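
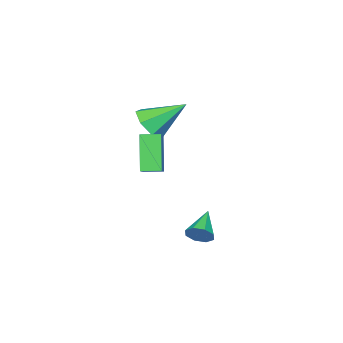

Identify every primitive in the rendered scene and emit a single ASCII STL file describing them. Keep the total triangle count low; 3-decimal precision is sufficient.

solid 
facet normal 0.826 0.338 -0.450
outer loop
vertex 4.612 1.755 -0.831
vertex 4.278 1.838 -1.382
vertex 4.409 2.207 -0.864
endloop
endfacet
facet normal 0.056 0.098 0.994
outer loop
vertex 4.612 1.755 -0.831
vertex 4.409 2.207 -0.864
vertex 3.022 1.322 -0.698
endloop
endfacet
facet normal 0.825 0.340 -0.451
outer loop
vertex 4.409 2.207 -0.864
vertex 4.278 1.838 -1.382
vertex 4.128 2.444 -1.2
endloop
endfacet
facet normal -0.317 0.630 0.709
outer loop
vertex 4.409 2.207 -0.864
vertex 4.128 2.444 -1.2
vertex 3.022 1.322 -0.698
endloop
endfacet
facet normal 0.826 0.339 -0.449
outer loop
vertex 4.128 2.444 -1.2
vertex 4.278 1.838 -1.382
vertex 3.936 2.325 -1.643
endloop
endfacet
facet normal -0.685 0.721 0.103
outer loop
vertex 4.128 2.444 -1.2
vertex 3.936 2.325 -1.643
vertex 3.022 1.322 -0.698
endloop
endfacet
facet normal 0.826 0.338 -0.451
outer loop
vertex 3.936 2.325 -1.643
vertex 4.278 1.838 -1.382
vertex 3.943 1.921 -1.933
endloop
endfacet
facet normal -0.827 0.318 -0.463
outer loop
vertex 3.936 2.325 -1.643
vertex 3.943 1.921 -1.933
vertex 3.022 1.322 -0.698
endloop
endfacet
facet normal 0.825 0.340 -0.451
outer loop
vertex 3.943 1.921 -1.933
vertex 4.278 1.838 -1.382
vertex 4.147 1.468 -1.901
endloop
endfacet
facet normal -0.664 -0.346 -0.663
outer loop
vertex 3.943 1.921 -1.933
vertex 4.147 1.468 -1.901
vertex 3.022 1.322 -0.698
endloop
endfacet
facet normal 0.827 0.338 -0.450
outer loop
vertex 4.147 1.468 -1.901
vertex 4.278 1.838 -1.382
vertex 4.427 1.232 -1.564
endloop
endfacet
facet normal -0.289 -0.880 -0.377
outer loop
vertex 4.147 1.468 -1.901
vertex 4.427 1.232 -1.564
vertex 3.022 1.322 -0.698
endloop
endfacet
facet normal 0.826 0.338 -0.451
outer loop
vertex 4.427 1.232 -1.564
vertex 4.278 1.838 -1.382
vertex 4.62 1.351 -1.121
endloop
endfacet
facet normal 0.078 -0.971 0.227
outer loop
vertex 4.427 1.232 -1.564
vertex 4.62 1.351 -1.121
vertex 3.022 1.322 -0.698
endloop
endfacet
facet normal 0.826 0.339 -0.450
outer loop
vertex 4.62 1.351 -1.121
vertex 4.278 1.838 -1.382
vertex 4.612 1.755 -0.831
endloop
endfacet
facet normal 0.221 -0.566 0.794
outer loop
vertex 4.62 1.351 -1.121
vertex 4.612 1.755 -0.831
vertex 3.022 1.322 -0.698
endloop
endfacet
facet normal 0.453 -0.649 -0.612
outer loop
vertex 0.742 -4.411 2.571
vertex 0.336 -3.958 1.79
vertex 1.202 -3.77 2.232
endloop
endfacet
facet normal 0.474 0.121 0.872
outer loop
vertex 0.742 -4.411 2.571
vertex 1.202 -3.77 2.232
vertex -0.596 -2.622 3.05
endloop
endfacet
facet normal 0.453 -0.648 -0.612
outer loop
vertex 1.202 -3.77 2.232
vertex 0.336 -3.958 1.79
vertex 1.01 -3.27 1.56
endloop
endfacet
facet normal 0.612 0.708 0.352
outer loop
vertex 1.202 -3.77 2.232
vertex 1.01 -3.27 1.56
vertex -0.596 -2.622 3.05
endloop
endfacet
facet normal 0.453 -0.648 -0.612
outer loop
vertex 1.01 -3.27 1.56
vertex 0.336 -3.958 1.79
vertex 0.311 -3.288 1.061
endloop
endfacet
facet normal 0.154 0.956 -0.250
outer loop
vertex 1.01 -3.27 1.56
vertex 0.311 -3.288 1.061
vertex -0.596 -2.622 3.05
endloop
endfacet
facet normal 0.454 -0.648 -0.611
outer loop
vertex 0.311 -3.288 1.061
vertex 0.336 -3.958 1.79
vertex -0.369 -3.811 1.111
endloop
endfacet
facet normal -0.557 0.678 -0.481
outer loop
vertex 0.311 -3.288 1.061
vertex -0.369 -3.811 1.111
vertex -0.596 -2.622 3.05
endloop
endfacet
facet normal 0.454 -0.649 -0.611
outer loop
vertex -0.369 -3.811 1.111
vertex 0.336 -3.958 1.79
vertex -0.518 -4.444 1.672
endloop
endfacet
facet normal -0.982 0.084 -0.166
outer loop
vertex -0.369 -3.811 1.111
vertex -0.518 -4.444 1.672
vertex -0.596 -2.622 3.05
endloop
endfacet
facet normal 0.454 -0.649 -0.611
outer loop
vertex -0.518 -4.444 1.672
vertex 0.336 -3.958 1.79
vertex -0.024 -4.711 2.322
endloop
endfacet
facet normal -0.805 -0.379 0.456
outer loop
vertex -0.518 -4.444 1.672
vertex -0.024 -4.711 2.322
vertex -0.596 -2.622 3.05
endloop
endfacet
facet normal 0.453 -0.649 -0.612
outer loop
vertex -0.024 -4.711 2.322
vertex 0.336 -3.958 1.79
vertex 0.742 -4.411 2.571
endloop
endfacet
facet normal -0.156 -0.363 0.919
outer loop
vertex -0.024 -4.711 2.322
vertex 0.742 -4.411 2.571
vertex -0.596 -2.622 3.05
endloop
endfacet
facet normal -0.731 -0.462 -0.503
outer loop
vertex 3.181 -2.062 2.788
vertex 2.676 -1.319 2.839
vertex 3.932 -1.437 1.123
endloop
endfacet
facet normal 0.562 -0.826 -0.057
outer loop
vertex 4.684 -0.961 1.641
vertex 3.181 -2.062 2.788
vertex 3.932 -1.437 1.123
endloop
endfacet
facet normal -0.730 -0.463 -0.503
outer loop
vertex 3.932 -1.437 1.123
vertex 2.676 -1.319 2.839
vertex 3.426 -0.694 1.174
endloop
endfacet
facet normal 0.389 0.324 -0.862
outer loop
vertex 3.426 -0.694 1.174
vertex 4.684 -0.961 1.641
vertex 3.932 -1.437 1.123
endloop
endfacet
facet normal -0.389 -0.324 0.862
outer loop
vertex 3.181 -2.062 2.788
vertex 3.428 -0.843 3.357
vertex 2.676 -1.319 2.839
endloop
endfacet
facet normal 0.561 -0.826 -0.057
outer loop
vertex 3.934 -1.586 3.306
vertex 3.181 -2.062 2.788
vertex 4.684 -0.961 1.641
endloop
endfacet
facet normal -0.389 -0.324 0.863
outer loop
vertex 3.934 -1.586 3.306
vertex 3.428 -0.843 3.357
vertex 3.181 -2.062 2.788
endloop
endfacet
facet normal -0.562 0.825 0.057
outer loop
vertex 2.676 -1.319 2.839
vertex 3.428 -0.843 3.357
vertex 3.426 -0.694 1.174
endloop
endfacet
facet normal 0.389 0.324 -0.863
outer loop
vertex 4.179 -0.218 1.692
vertex 4.684 -0.961 1.641
vertex 3.426 -0.694 1.174
endloop
endfacet
facet normal -0.561 0.826 0.057
outer loop
vertex 3.426 -0.694 1.174
vertex 3.428 -0.843 3.357
vertex 4.179 -0.218 1.692
endloop
endfacet
facet normal 0.731 0.462 0.503
outer loop
vertex 4.179 -0.218 1.692
vertex 3.934 -1.586 3.306
vertex 4.684 -0.961 1.641
endloop
endfacet
facet normal 0.730 0.463 0.503
outer loop
vertex 3.428 -0.843 3.357
vertex 3.934 -1.586 3.306
vertex 4.179 -0.218 1.692
endloop
endfacet

endsolid


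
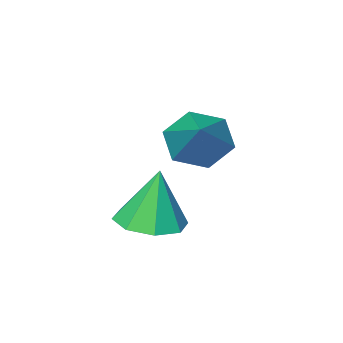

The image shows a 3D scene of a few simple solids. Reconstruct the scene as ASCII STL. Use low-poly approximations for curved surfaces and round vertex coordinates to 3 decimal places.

solid 
facet normal 0.137 -0.052 -0.989
outer loop
vertex 4.761 2.478 -3.721
vertex 4.034 2.861 -3.842
vertex 4.82 3.11 -3.746
endloop
endfacet
facet normal 0.819 -0.054 0.572
outer loop
vertex 4.761 2.478 -3.721
vertex 4.82 3.11 -3.746
vertex 3.826 2.939 -2.338
endloop
endfacet
facet normal 0.137 -0.052 -0.989
outer loop
vertex 4.82 3.11 -3.746
vertex 4.034 2.861 -3.842
vertex 4.419 3.596 -3.827
endloop
endfacet
facet normal 0.620 0.596 0.510
outer loop
vertex 4.82 3.11 -3.746
vertex 4.419 3.596 -3.827
vertex 3.826 2.939 -2.338
endloop
endfacet
facet normal 0.138 -0.052 -0.989
outer loop
vertex 4.419 3.596 -3.827
vertex 4.034 2.861 -3.842
vertex 3.793 3.651 -3.917
endloop
endfacet
facet normal 0.021 0.912 0.411
outer loop
vertex 4.419 3.596 -3.827
vertex 3.793 3.651 -3.917
vertex 3.826 2.939 -2.338
endloop
endfacet
facet normal 0.138 -0.052 -0.989
outer loop
vertex 3.793 3.651 -3.917
vertex 4.034 2.861 -3.842
vertex 3.308 3.243 -3.963
endloop
endfacet
facet normal -0.626 0.706 0.332
outer loop
vertex 3.793 3.651 -3.917
vertex 3.308 3.243 -3.963
vertex 3.826 2.939 -2.338
endloop
endfacet
facet normal 0.137 -0.052 -0.989
outer loop
vertex 3.308 3.243 -3.963
vertex 4.034 2.861 -3.842
vertex 3.248 2.611 -3.938
endloop
endfacet
facet normal -0.942 0.102 0.319
outer loop
vertex 3.308 3.243 -3.963
vertex 3.248 2.611 -3.938
vertex 3.826 2.939 -2.338
endloop
endfacet
facet normal 0.137 -0.052 -0.989
outer loop
vertex 3.248 2.611 -3.938
vertex 4.034 2.861 -3.842
vertex 3.649 2.125 -3.857
endloop
endfacet
facet normal -0.743 -0.550 0.381
outer loop
vertex 3.248 2.611 -3.938
vertex 3.649 2.125 -3.857
vertex 3.826 2.939 -2.338
endloop
endfacet
facet normal 0.137 -0.052 -0.989
outer loop
vertex 3.649 2.125 -3.857
vertex 4.034 2.861 -3.842
vertex 4.276 2.07 -3.767
endloop
endfacet
facet normal -0.145 -0.865 0.480
outer loop
vertex 3.649 2.125 -3.857
vertex 4.276 2.07 -3.767
vertex 3.826 2.939 -2.338
endloop
endfacet
facet normal 0.137 -0.052 -0.989
outer loop
vertex 4.276 2.07 -3.767
vertex 4.034 2.861 -3.842
vertex 4.761 2.478 -3.721
endloop
endfacet
facet normal 0.502 -0.660 0.559
outer loop
vertex 4.276 2.07 -3.767
vertex 4.761 2.478 -3.721
vertex 3.826 2.939 -2.338
endloop
endfacet
facet normal -0.464 -0.676 -0.572
outer loop
vertex 2.451 1.044 -2.305
vertex 1.856 1.608 -2.489
vertex 2.54 1.547 -2.972
endloop
endfacet
facet normal 0.990 -0.142 0.025
outer loop
vertex 2.451 1.044 -2.305
vertex 2.54 1.547 -2.972
vertex 2.684 2.812 -1.471
endloop
endfacet
facet normal -0.464 -0.676 -0.572
outer loop
vertex 2.54 1.547 -2.972
vertex 1.856 1.608 -2.489
vertex 1.945 2.111 -3.156
endloop
endfacet
facet normal 0.668 0.536 -0.516
outer loop
vertex 2.54 1.547 -2.972
vertex 1.945 2.111 -3.156
vertex 2.684 2.812 -1.471
endloop
endfacet
facet normal -0.466 -0.676 -0.572
outer loop
vertex 1.945 2.111 -3.156
vertex 1.856 1.608 -2.489
vertex 1.261 2.173 -2.672
endloop
endfacet
facet normal -0.145 0.934 -0.325
outer loop
vertex 1.945 2.111 -3.156
vertex 1.261 2.173 -2.672
vertex 2.684 2.812 -1.471
endloop
endfacet
facet normal -0.466 -0.676 -0.572
outer loop
vertex 1.261 2.173 -2.672
vertex 1.856 1.608 -2.489
vertex 1.172 1.67 -2.005
endloop
endfacet
facet normal -0.638 0.654 0.408
outer loop
vertex 1.261 2.173 -2.672
vertex 1.172 1.67 -2.005
vertex 2.684 2.812 -1.471
endloop
endfacet
facet normal -0.465 -0.676 -0.571
outer loop
vertex 1.172 1.67 -2.005
vertex 1.856 1.608 -2.489
vertex 1.767 1.106 -1.822
endloop
endfacet
facet normal -0.316 -0.025 0.948
outer loop
vertex 1.172 1.67 -2.005
vertex 1.767 1.106 -1.822
vertex 2.684 2.812 -1.471
endloop
endfacet
facet normal -0.465 -0.677 -0.571
outer loop
vertex 1.767 1.106 -1.822
vertex 1.856 1.608 -2.489
vertex 2.451 1.044 -2.305
endloop
endfacet
facet normal 0.497 -0.423 0.758
outer loop
vertex 1.767 1.106 -1.822
vertex 2.451 1.044 -2.305
vertex 2.684 2.812 -1.471
endloop
endfacet

endsolid


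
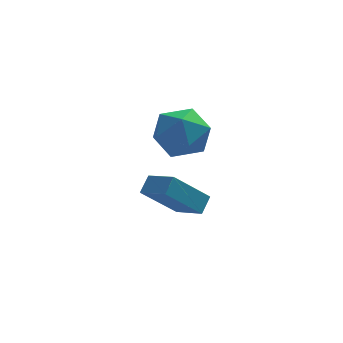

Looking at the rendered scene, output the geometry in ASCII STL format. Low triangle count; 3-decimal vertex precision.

solid 
facet normal -0.979 0.038 0.201
outer loop
vertex 1.779 -3.288 0.373
vertex 1.868 -4.35 1.007
vertex 2.03 -3.266 1.588
endloop
endfacet
facet normal -0.707 0.694 0.134
outer loop
vertex 1.779 -3.288 0.373
vertex 2.03 -3.266 1.588
vertex 2.632 -2.504 0.816
endloop
endfacet
facet normal -0.419 0.747 -0.516
outer loop
vertex 1.779 -3.288 0.373
vertex 2.632 -2.504 0.816
vertex 2.843 -3.117 -0.242
endloop
endfacet
facet normal -0.511 0.124 -0.850
outer loop
vertex 1.779 -3.288 0.373
vertex 2.843 -3.117 -0.242
vertex 2.371 -4.258 -0.124
endloop
endfacet
facet normal -0.857 -0.315 -0.407
outer loop
vertex 1.779 -3.288 0.373
vertex 2.371 -4.258 -0.124
vertex 1.868 -4.35 1.007
endloop
endfacet
facet normal -0.184 0.768 0.614
outer loop
vertex 2.632 -2.504 0.816
vertex 2.03 -3.266 1.588
vertex 3.249 -3.082 1.724
endloop
endfacet
facet normal -0.624 -0.295 0.724
outer loop
vertex 2.03 -3.266 1.588
vertex 1.868 -4.35 1.007
vertex 2.777 -4.223 1.842
endloop
endfacet
facet normal -0.428 -0.866 -0.261
outer loop
vertex 1.868 -4.35 1.007
vertex 2.371 -4.258 -0.124
vertex 2.988 -4.836 0.784
endloop
endfacet
facet normal 0.133 -0.156 -0.979
outer loop
vertex 2.371 -4.258 -0.124
vertex 2.843 -3.117 -0.242
vertex 3.59 -4.074 0.012
endloop
endfacet
facet normal 0.283 0.853 -0.438
outer loop
vertex 2.843 -3.117 -0.242
vertex 2.632 -2.504 0.816
vertex 3.752 -2.99 0.593
endloop
endfacet
facet normal 0.511 -0.124 0.850
outer loop
vertex 3.841 -4.052 1.227
vertex 3.249 -3.082 1.724
vertex 2.777 -4.223 1.842
endloop
endfacet
facet normal 0.419 -0.747 0.516
outer loop
vertex 3.841 -4.052 1.227
vertex 2.777 -4.223 1.842
vertex 2.988 -4.836 0.784
endloop
endfacet
facet normal 0.707 -0.694 -0.134
outer loop
vertex 3.841 -4.052 1.227
vertex 2.988 -4.836 0.784
vertex 3.59 -4.074 0.012
endloop
endfacet
facet normal 0.979 -0.038 -0.201
outer loop
vertex 3.841 -4.052 1.227
vertex 3.59 -4.074 0.012
vertex 3.752 -2.99 0.593
endloop
endfacet
facet normal 0.857 0.315 0.407
outer loop
vertex 3.841 -4.052 1.227
vertex 3.752 -2.99 0.593
vertex 3.249 -3.082 1.724
endloop
endfacet
facet normal -0.133 0.156 0.979
outer loop
vertex 2.777 -4.223 1.842
vertex 3.249 -3.082 1.724
vertex 2.03 -3.266 1.588
endloop
endfacet
facet normal -0.283 -0.853 0.438
outer loop
vertex 2.988 -4.836 0.784
vertex 2.777 -4.223 1.842
vertex 1.868 -4.35 1.007
endloop
endfacet
facet normal 0.184 -0.768 -0.614
outer loop
vertex 3.59 -4.074 0.012
vertex 2.988 -4.836 0.784
vertex 2.371 -4.258 -0.124
endloop
endfacet
facet normal 0.624 0.295 -0.724
outer loop
vertex 3.752 -2.99 0.593
vertex 3.59 -4.074 0.012
vertex 2.843 -3.117 -0.242
endloop
endfacet
facet normal 0.428 0.866 0.261
outer loop
vertex 3.249 -3.082 1.724
vertex 3.752 -2.99 0.593
vertex 2.632 -2.504 0.816
endloop
endfacet
facet normal -0.671 -0.240 0.702
outer loop
vertex 2.547 -3.23 -1.86
vertex 1.657 -2.234 -2.371
vertex 2.188 -3.832 -2.409
endloop
endfacet
facet normal 0.622 -0.697 0.357
outer loop
vertex 3.603 -3.326 -3.889
vertex 2.547 -3.23 -1.86
vertex 2.188 -3.832 -2.409
endloop
endfacet
facet normal -0.670 -0.239 0.702
outer loop
vertex 2.188 -3.832 -2.409
vertex 1.657 -2.234 -2.371
vertex 1.298 -2.836 -2.919
endloop
endfacet
facet normal -0.403 -0.676 -0.617
outer loop
vertex 1.298 -2.836 -2.919
vertex 3.603 -3.326 -3.889
vertex 2.188 -3.832 -2.409
endloop
endfacet
facet normal 0.403 0.676 0.617
outer loop
vertex 2.547 -3.23 -1.86
vertex 3.072 -1.728 -3.851
vertex 1.657 -2.234 -2.371
endloop
endfacet
facet normal 0.623 -0.696 0.357
outer loop
vertex 3.962 -2.724 -3.341
vertex 2.547 -3.23 -1.86
vertex 3.603 -3.326 -3.889
endloop
endfacet
facet normal 0.403 0.676 0.616
outer loop
vertex 3.962 -2.724 -3.341
vertex 3.072 -1.728 -3.851
vertex 2.547 -3.23 -1.86
endloop
endfacet
facet normal -0.623 0.696 -0.357
outer loop
vertex 1.657 -2.234 -2.371
vertex 3.072 -1.728 -3.851
vertex 1.298 -2.836 -2.919
endloop
endfacet
facet normal -0.403 -0.676 -0.616
outer loop
vertex 2.713 -2.33 -4.4
vertex 3.603 -3.326 -3.889
vertex 1.298 -2.836 -2.919
endloop
endfacet
facet normal -0.622 0.697 -0.357
outer loop
vertex 1.298 -2.836 -2.919
vertex 3.072 -1.728 -3.851
vertex 2.713 -2.33 -4.4
endloop
endfacet
facet normal 0.671 0.239 -0.702
outer loop
vertex 2.713 -2.33 -4.4
vertex 3.962 -2.724 -3.341
vertex 3.603 -3.326 -3.889
endloop
endfacet
facet normal 0.671 0.240 -0.702
outer loop
vertex 3.072 -1.728 -3.851
vertex 3.962 -2.724 -3.341
vertex 2.713 -2.33 -4.4
endloop
endfacet

endsolid


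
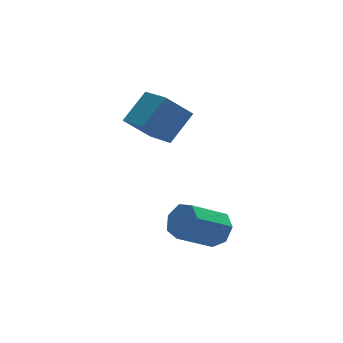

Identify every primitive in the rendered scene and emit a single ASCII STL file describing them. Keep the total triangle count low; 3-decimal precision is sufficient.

solid 
facet normal -0.695 0.188 0.694
outer loop
vertex -3.225 0.538 2.595
vertex -3.42 2.294 1.924
vertex -4.499 -0.031 1.473
endloop
endfacet
facet normal 0.103 -0.929 0.355
outer loop
vertex -3.38 -0.334 0.356
vertex -3.225 0.538 2.595
vertex -4.499 -0.031 1.473
endloop
endfacet
facet normal -0.695 0.188 0.694
outer loop
vertex -4.499 -0.031 1.473
vertex -3.42 2.294 1.924
vertex -4.694 1.725 0.803
endloop
endfacet
facet normal -0.712 -0.318 -0.627
outer loop
vertex -4.694 1.725 0.803
vertex -3.38 -0.334 0.356
vertex -4.499 -0.031 1.473
endloop
endfacet
facet normal 0.712 0.318 0.626
outer loop
vertex -3.225 0.538 2.595
vertex -2.301 1.991 0.807
vertex -3.42 2.294 1.924
endloop
endfacet
facet normal 0.103 -0.929 0.355
outer loop
vertex -2.106 0.235 1.477
vertex -3.225 0.538 2.595
vertex -3.38 -0.334 0.356
endloop
endfacet
facet normal 0.712 0.318 0.626
outer loop
vertex -2.106 0.235 1.477
vertex -2.301 1.991 0.807
vertex -3.225 0.538 2.595
endloop
endfacet
facet normal -0.103 0.929 -0.355
outer loop
vertex -3.42 2.294 1.924
vertex -2.301 1.991 0.807
vertex -4.694 1.725 0.803
endloop
endfacet
facet normal -0.712 -0.318 -0.626
outer loop
vertex -3.575 1.422 -0.315
vertex -3.38 -0.334 0.356
vertex -4.694 1.725 0.803
endloop
endfacet
facet normal -0.103 0.929 -0.355
outer loop
vertex -4.694 1.725 0.803
vertex -2.301 1.991 0.807
vertex -3.575 1.422 -0.315
endloop
endfacet
facet normal 0.695 -0.188 -0.694
outer loop
vertex -3.575 1.422 -0.315
vertex -2.106 0.235 1.477
vertex -3.38 -0.334 0.356
endloop
endfacet
facet normal 0.695 -0.188 -0.694
outer loop
vertex -2.301 1.991 0.807
vertex -2.106 0.235 1.477
vertex -3.575 1.422 -0.315
endloop
endfacet
facet normal 0.807 0.091 -0.584
outer loop
vertex -2.182 -3.484 -2.326
vertex -2.693 -3.588 -3.048
vertex -2.473 -2.835 -2.627
endloop
endfacet
facet normal 0.455 0.534 0.712
outer loop
vertex -2.182 -3.484 -2.326
vertex -2.473 -2.835 -2.627
vertex -3.837 -3.669 -1.13
endloop
endfacet
facet normal 0.455 0.534 0.712
outer loop
vertex -3.837 -3.669 -1.13
vertex -2.473 -2.835 -2.627
vertex -4.127 -3.02 -1.431
endloop
endfacet
facet normal -0.807 -0.090 0.583
outer loop
vertex -3.837 -3.669 -1.13
vertex -4.127 -3.02 -1.431
vertex -4.347 -3.772 -1.852
endloop
endfacet
facet normal 0.807 0.090 -0.583
outer loop
vertex -2.473 -2.835 -2.627
vertex -2.693 -3.588 -3.048
vertex -2.929 -2.752 -3.245
endloop
endfacet
facet normal -0.010 0.990 0.140
outer loop
vertex -2.473 -2.835 -2.627
vertex -2.929 -2.752 -3.245
vertex -4.127 -3.02 -1.431
endloop
endfacet
facet normal -0.010 0.990 0.140
outer loop
vertex -4.127 -3.02 -1.431
vertex -2.929 -2.752 -3.245
vertex -4.583 -2.937 -2.049
endloop
endfacet
facet normal -0.807 -0.090 0.583
outer loop
vertex -4.127 -3.02 -1.431
vertex -4.583 -2.937 -2.049
vertex -4.347 -3.772 -1.852
endloop
endfacet
facet normal 0.807 0.091 -0.583
outer loop
vertex -2.929 -2.752 -3.245
vertex -2.693 -3.588 -3.048
vertex -3.207 -3.299 -3.715
endloop
endfacet
facet normal -0.468 0.701 -0.539
outer loop
vertex -2.929 -2.752 -3.245
vertex -3.207 -3.299 -3.715
vertex -4.583 -2.937 -2.049
endloop
endfacet
facet normal -0.468 0.701 -0.539
outer loop
vertex -4.583 -2.937 -2.049
vertex -3.207 -3.299 -3.715
vertex -4.861 -3.484 -2.519
endloop
endfacet
facet normal -0.807 -0.091 0.583
outer loop
vertex -4.583 -2.937 -2.049
vertex -4.861 -3.484 -2.519
vertex -4.347 -3.772 -1.852
endloop
endfacet
facet normal 0.807 0.090 -0.583
outer loop
vertex -3.207 -3.299 -3.715
vertex -2.693 -3.588 -3.048
vertex -3.098 -4.063 -3.682
endloop
endfacet
facet normal -0.573 -0.117 -0.811
outer loop
vertex -3.207 -3.299 -3.715
vertex -3.098 -4.063 -3.682
vertex -4.861 -3.484 -2.519
endloop
endfacet
facet normal -0.573 -0.116 -0.811
outer loop
vertex -4.861 -3.484 -2.519
vertex -3.098 -4.063 -3.682
vertex -4.753 -4.248 -2.486
endloop
endfacet
facet normal -0.807 -0.089 0.584
outer loop
vertex -4.861 -3.484 -2.519
vertex -4.753 -4.248 -2.486
vertex -4.347 -3.772 -1.852
endloop
endfacet
facet normal 0.807 0.090 -0.583
outer loop
vertex -3.098 -4.063 -3.682
vertex -2.693 -3.588 -3.048
vertex -2.684 -4.469 -3.172
endloop
endfacet
facet normal -0.247 -0.846 -0.473
outer loop
vertex -3.098 -4.063 -3.682
vertex -2.684 -4.469 -3.172
vertex -4.753 -4.248 -2.486
endloop
endfacet
facet normal -0.247 -0.846 -0.473
outer loop
vertex -4.753 -4.248 -2.486
vertex -2.684 -4.469 -3.172
vertex -4.339 -4.654 -1.976
endloop
endfacet
facet normal -0.807 -0.089 0.584
outer loop
vertex -4.753 -4.248 -2.486
vertex -4.339 -4.654 -1.976
vertex -4.347 -3.772 -1.852
endloop
endfacet
facet normal 0.806 0.090 -0.584
outer loop
vertex -2.684 -4.469 -3.172
vertex -2.693 -3.588 -3.048
vertex -2.276 -4.211 -2.569
endloop
endfacet
facet normal 0.265 -0.938 0.222
outer loop
vertex -2.684 -4.469 -3.172
vertex -2.276 -4.211 -2.569
vertex -4.339 -4.654 -1.976
endloop
endfacet
facet normal 0.265 -0.938 0.222
outer loop
vertex -4.339 -4.654 -1.976
vertex -2.276 -4.211 -2.569
vertex -3.931 -4.396 -1.373
endloop
endfacet
facet normal -0.807 -0.089 0.584
outer loop
vertex -4.339 -4.654 -1.976
vertex -3.931 -4.396 -1.373
vertex -4.347 -3.772 -1.852
endloop
endfacet
facet normal 0.807 0.091 -0.584
outer loop
vertex -2.276 -4.211 -2.569
vertex -2.693 -3.588 -3.048
vertex -2.182 -3.484 -2.326
endloop
endfacet
facet normal 0.578 -0.325 0.749
outer loop
vertex -2.276 -4.211 -2.569
vertex -2.182 -3.484 -2.326
vertex -3.931 -4.396 -1.373
endloop
endfacet
facet normal 0.578 -0.325 0.749
outer loop
vertex -3.931 -4.396 -1.373
vertex -2.182 -3.484 -2.326
vertex -3.837 -3.669 -1.13
endloop
endfacet
facet normal -0.807 -0.091 0.583
outer loop
vertex -3.931 -4.396 -1.373
vertex -3.837 -3.669 -1.13
vertex -4.347 -3.772 -1.852
endloop
endfacet

endsolid


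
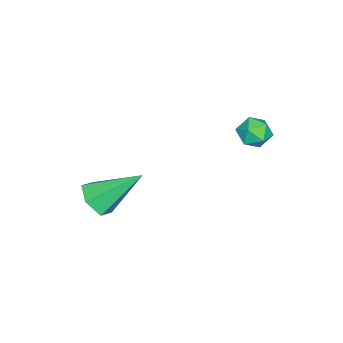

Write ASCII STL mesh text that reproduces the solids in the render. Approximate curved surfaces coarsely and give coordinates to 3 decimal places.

solid 
facet normal 0.266 -0.718 -0.644
outer loop
vertex 4.851 -3.432 -1.861
vertex 4.093 -3.339 -2.278
vertex 4.783 -2.867 -2.519
endloop
endfacet
facet normal 0.823 0.471 0.319
outer loop
vertex 4.851 -3.432 -1.861
vertex 4.783 -2.867 -2.519
vertex 3.507 -1.761 -0.862
endloop
endfacet
facet normal 0.267 -0.718 -0.643
outer loop
vertex 4.783 -2.867 -2.519
vertex 4.093 -3.339 -2.278
vertex 4.025 -2.775 -2.936
endloop
endfacet
facet normal 0.303 0.884 -0.356
outer loop
vertex 4.783 -2.867 -2.519
vertex 4.025 -2.775 -2.936
vertex 3.507 -1.761 -0.862
endloop
endfacet
facet normal 0.267 -0.718 -0.643
outer loop
vertex 4.025 -2.775 -2.936
vertex 4.093 -3.339 -2.278
vertex 3.336 -3.247 -2.695
endloop
endfacet
facet normal -0.605 0.645 -0.467
outer loop
vertex 4.025 -2.775 -2.936
vertex 3.336 -3.247 -2.695
vertex 3.507 -1.761 -0.862
endloop
endfacet
facet normal 0.267 -0.718 -0.643
outer loop
vertex 3.336 -3.247 -2.695
vertex 4.093 -3.339 -2.278
vertex 3.404 -3.812 -2.036
endloop
endfacet
facet normal -0.995 -0.006 0.098
outer loop
vertex 3.336 -3.247 -2.695
vertex 3.404 -3.812 -2.036
vertex 3.507 -1.761 -0.862
endloop
endfacet
facet normal 0.267 -0.718 -0.643
outer loop
vertex 3.404 -3.812 -2.036
vertex 4.093 -3.339 -2.278
vertex 4.162 -3.904 -1.619
endloop
endfacet
facet normal -0.476 -0.419 0.773
outer loop
vertex 3.404 -3.812 -2.036
vertex 4.162 -3.904 -1.619
vertex 3.507 -1.761 -0.862
endloop
endfacet
facet normal 0.266 -0.718 -0.643
outer loop
vertex 4.162 -3.904 -1.619
vertex 4.093 -3.339 -2.278
vertex 4.851 -3.432 -1.861
endloop
endfacet
facet normal 0.433 -0.180 0.883
outer loop
vertex 4.162 -3.904 -1.619
vertex 4.851 -3.432 -1.861
vertex 3.507 -1.761 -0.862
endloop
endfacet
facet normal 0.268 0.865 -0.423
outer loop
vertex 1.039 1.848 -0.048
vertex 0.611 2.219 0.439
vertex 1.326 2.077 0.602
endloop
endfacet
facet normal 0.789 0.380 -0.482
outer loop
vertex 1.039 1.848 -0.048
vertex 1.326 2.077 0.602
vertex 1.492 1.398 0.339
endloop
endfacet
facet normal 0.526 -0.185 -0.830
outer loop
vertex 1.039 1.848 -0.048
vertex 1.492 1.398 0.339
vertex 0.88 1.121 0.013
endloop
endfacet
facet normal -0.158 -0.048 -0.986
outer loop
vertex 1.039 1.848 -0.048
vertex 0.88 1.121 0.013
vertex 0.336 1.629 0.075
endloop
endfacet
facet normal -0.316 0.600 -0.735
outer loop
vertex 1.039 1.848 -0.048
vertex 0.336 1.629 0.075
vertex 0.611 2.219 0.439
endloop
endfacet
facet normal 0.970 0.169 0.176
outer loop
vertex 1.492 1.398 0.339
vertex 1.326 2.077 0.602
vertex 1.344 1.491 1.065
endloop
endfacet
facet normal 0.128 0.954 0.270
outer loop
vertex 1.326 2.077 0.602
vertex 0.611 2.219 0.439
vertex 0.8 1.999 1.127
endloop
endfacet
facet normal -0.818 0.526 -0.234
outer loop
vertex 0.611 2.219 0.439
vertex 0.336 1.629 0.075
vertex 0.188 1.722 0.801
endloop
endfacet
facet normal -0.562 -0.523 -0.641
outer loop
vertex 0.336 1.629 0.075
vertex 0.88 1.121 0.013
vertex 0.354 1.043 0.538
endloop
endfacet
facet normal 0.543 -0.745 -0.387
outer loop
vertex 0.88 1.121 0.013
vertex 1.492 1.398 0.339
vertex 1.069 0.901 0.701
endloop
endfacet
facet normal 0.158 0.048 0.986
outer loop
vertex 0.641 1.272 1.188
vertex 1.344 1.491 1.065
vertex 0.8 1.999 1.127
endloop
endfacet
facet normal -0.526 0.185 0.830
outer loop
vertex 0.641 1.272 1.188
vertex 0.8 1.999 1.127
vertex 0.188 1.722 0.801
endloop
endfacet
facet normal -0.789 -0.380 0.482
outer loop
vertex 0.641 1.272 1.188
vertex 0.188 1.722 0.801
vertex 0.354 1.043 0.538
endloop
endfacet
facet normal -0.268 -0.865 0.423
outer loop
vertex 0.641 1.272 1.188
vertex 0.354 1.043 0.538
vertex 1.069 0.901 0.701
endloop
endfacet
facet normal 0.316 -0.600 0.735
outer loop
vertex 0.641 1.272 1.188
vertex 1.069 0.901 0.701
vertex 1.344 1.491 1.065
endloop
endfacet
facet normal 0.562 0.523 0.641
outer loop
vertex 0.8 1.999 1.127
vertex 1.344 1.491 1.065
vertex 1.326 2.077 0.602
endloop
endfacet
facet normal -0.543 0.745 0.387
outer loop
vertex 0.188 1.722 0.801
vertex 0.8 1.999 1.127
vertex 0.611 2.219 0.439
endloop
endfacet
facet normal -0.970 -0.169 -0.176
outer loop
vertex 0.354 1.043 0.538
vertex 0.188 1.722 0.801
vertex 0.336 1.629 0.075
endloop
endfacet
facet normal -0.128 -0.954 -0.270
outer loop
vertex 1.069 0.901 0.701
vertex 0.354 1.043 0.538
vertex 0.88 1.121 0.013
endloop
endfacet
facet normal 0.818 -0.526 0.234
outer loop
vertex 1.344 1.491 1.065
vertex 1.069 0.901 0.701
vertex 1.492 1.398 0.339
endloop
endfacet

endsolid


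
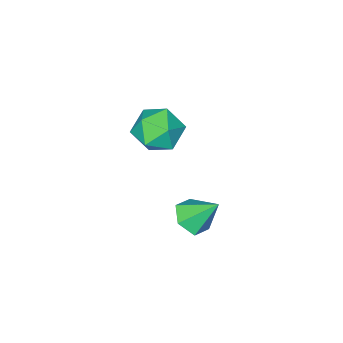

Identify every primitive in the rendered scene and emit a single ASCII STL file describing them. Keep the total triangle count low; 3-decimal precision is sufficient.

solid 
facet normal 0.143 0.232 0.962
outer loop
vertex -0.989 -0.292 3.195
vertex -1.707 -1.169 3.514
vertex -0.553 -1.368 3.39
endloop
endfacet
facet normal 0.718 0.395 0.573
outer loop
vertex -0.989 -0.292 3.195
vertex -0.553 -1.368 3.39
vertex -0.17 -0.735 2.474
endloop
endfacet
facet normal 0.517 0.853 0.063
outer loop
vertex -0.989 -0.292 3.195
vertex -0.17 -0.735 2.474
vertex -1.089 -0.145 2.031
endloop
endfacet
facet normal -0.182 0.973 0.139
outer loop
vertex -0.989 -0.292 3.195
vertex -1.089 -0.145 2.031
vertex -2.038 -0.414 2.673
endloop
endfacet
facet normal -0.414 0.591 0.693
outer loop
vertex -0.989 -0.292 3.195
vertex -2.038 -0.414 2.673
vertex -1.707 -1.169 3.514
endloop
endfacet
facet normal 0.945 -0.202 0.255
outer loop
vertex -0.17 -0.735 2.474
vertex -0.553 -1.368 3.39
vertex -0.382 -1.886 2.347
endloop
endfacet
facet normal 0.015 -0.466 0.885
outer loop
vertex -0.553 -1.368 3.39
vertex -1.707 -1.169 3.514
vertex -1.331 -2.155 2.989
endloop
endfacet
facet normal -0.886 0.113 0.450
outer loop
vertex -1.707 -1.169 3.514
vertex -2.038 -0.414 2.673
vertex -2.25 -1.565 2.546
endloop
endfacet
facet normal -0.511 0.734 -0.448
outer loop
vertex -2.038 -0.414 2.673
vertex -1.089 -0.145 2.031
vertex -1.867 -0.932 1.63
endloop
endfacet
facet normal 0.621 0.540 -0.569
outer loop
vertex -1.089 -0.145 2.031
vertex -0.17 -0.735 2.474
vertex -0.713 -1.131 1.506
endloop
endfacet
facet normal 0.182 -0.973 -0.139
outer loop
vertex -1.431 -2.008 1.825
vertex -0.382 -1.886 2.347
vertex -1.331 -2.155 2.989
endloop
endfacet
facet normal -0.517 -0.853 -0.063
outer loop
vertex -1.431 -2.008 1.825
vertex -1.331 -2.155 2.989
vertex -2.25 -1.565 2.546
endloop
endfacet
facet normal -0.718 -0.395 -0.573
outer loop
vertex -1.431 -2.008 1.825
vertex -2.25 -1.565 2.546
vertex -1.867 -0.932 1.63
endloop
endfacet
facet normal -0.143 -0.232 -0.962
outer loop
vertex -1.431 -2.008 1.825
vertex -1.867 -0.932 1.63
vertex -0.713 -1.131 1.506
endloop
endfacet
facet normal 0.414 -0.591 -0.693
outer loop
vertex -1.431 -2.008 1.825
vertex -0.713 -1.131 1.506
vertex -0.382 -1.886 2.347
endloop
endfacet
facet normal 0.511 -0.734 0.448
outer loop
vertex -1.331 -2.155 2.989
vertex -0.382 -1.886 2.347
vertex -0.553 -1.368 3.39
endloop
endfacet
facet normal -0.621 -0.540 0.569
outer loop
vertex -2.25 -1.565 2.546
vertex -1.331 -2.155 2.989
vertex -1.707 -1.169 3.514
endloop
endfacet
facet normal -0.945 0.202 -0.255
outer loop
vertex -1.867 -0.932 1.63
vertex -2.25 -1.565 2.546
vertex -2.038 -0.414 2.673
endloop
endfacet
facet normal -0.015 0.466 -0.885
outer loop
vertex -0.713 -1.131 1.506
vertex -1.867 -0.932 1.63
vertex -1.089 -0.145 2.031
endloop
endfacet
facet normal 0.886 -0.113 -0.450
outer loop
vertex -0.382 -1.886 2.347
vertex -0.713 -1.131 1.506
vertex -0.17 -0.735 2.474
endloop
endfacet
facet normal 0.306 -0.583 -0.753
outer loop
vertex 1.423 2.813 2.393
vertex 1.08 3.363 1.828
vertex 1.895 3.461 2.083
endloop
endfacet
facet normal 0.572 -0.025 0.820
outer loop
vertex 1.423 2.813 2.393
vertex 1.895 3.461 2.083
vertex 0.6 4.277 3.012
endloop
endfacet
facet normal 0.306 -0.581 -0.754
outer loop
vertex 1.895 3.461 2.083
vertex 1.08 3.363 1.828
vertex 1.552 4.012 1.519
endloop
endfacet
facet normal 0.650 0.702 0.290
outer loop
vertex 1.895 3.461 2.083
vertex 1.552 4.012 1.519
vertex 0.6 4.277 3.012
endloop
endfacet
facet normal 0.306 -0.581 -0.754
outer loop
vertex 1.552 4.012 1.519
vertex 1.08 3.363 1.828
vertex 0.736 3.913 1.264
endloop
endfacet
facet normal -0.054 0.977 -0.208
outer loop
vertex 1.552 4.012 1.519
vertex 0.736 3.913 1.264
vertex 0.6 4.277 3.012
endloop
endfacet
facet normal 0.305 -0.582 -0.754
outer loop
vertex 0.736 3.913 1.264
vertex 1.08 3.363 1.828
vertex 0.264 3.265 1.574
endloop
endfacet
facet normal -0.834 0.524 -0.174
outer loop
vertex 0.736 3.913 1.264
vertex 0.264 3.265 1.574
vertex 0.6 4.277 3.012
endloop
endfacet
facet normal 0.305 -0.582 -0.754
outer loop
vertex 0.264 3.265 1.574
vertex 1.08 3.363 1.828
vertex 0.608 2.714 2.138
endloop
endfacet
facet normal -0.912 -0.204 0.357
outer loop
vertex 0.264 3.265 1.574
vertex 0.608 2.714 2.138
vertex 0.6 4.277 3.012
endloop
endfacet
facet normal 0.306 -0.582 -0.753
outer loop
vertex 0.608 2.714 2.138
vertex 1.08 3.363 1.828
vertex 1.423 2.813 2.393
endloop
endfacet
facet normal -0.209 -0.478 0.853
outer loop
vertex 0.608 2.714 2.138
vertex 1.423 2.813 2.393
vertex 0.6 4.277 3.012
endloop
endfacet

endsolid


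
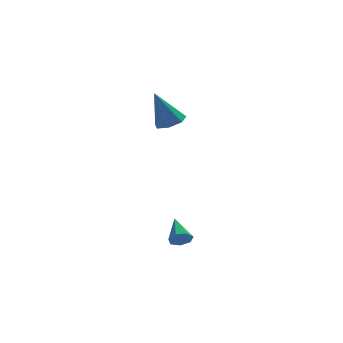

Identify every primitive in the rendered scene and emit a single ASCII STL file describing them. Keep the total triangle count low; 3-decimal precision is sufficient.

solid 
facet normal 0.005 -0.890 -0.456
outer loop
vertex 1.308 -3.407 -3.22
vertex 1.083 -3.164 -3.696
vertex 1.641 -3.234 -3.554
endloop
endfacet
facet normal 0.704 0.015 0.710
outer loop
vertex 1.308 -3.407 -3.22
vertex 1.641 -3.234 -3.554
vertex 1.077 -1.856 -3.024
endloop
endfacet
facet normal 0.005 -0.889 -0.458
outer loop
vertex 1.641 -3.234 -3.554
vertex 1.083 -3.164 -3.696
vertex 1.555 -3.007 -3.995
endloop
endfacet
facet normal 0.927 0.375 0.012
outer loop
vertex 1.641 -3.234 -3.554
vertex 1.555 -3.007 -3.995
vertex 1.077 -1.856 -3.024
endloop
endfacet
facet normal 0.006 -0.889 -0.457
outer loop
vertex 1.555 -3.007 -3.995
vertex 1.083 -3.164 -3.696
vertex 1.113 -2.899 -4.211
endloop
endfacet
facet normal 0.450 0.678 -0.582
outer loop
vertex 1.555 -3.007 -3.995
vertex 1.113 -2.899 -4.211
vertex 1.077 -1.856 -3.024
endloop
endfacet
facet normal 0.003 -0.889 -0.457
outer loop
vertex 1.113 -2.899 -4.211
vertex 1.083 -3.164 -3.696
vertex 0.649 -2.989 -4.039
endloop
endfacet
facet normal -0.365 0.694 -0.621
outer loop
vertex 1.113 -2.899 -4.211
vertex 0.649 -2.989 -4.039
vertex 1.077 -1.856 -3.024
endloop
endfacet
facet normal 0.003 -0.889 -0.458
outer loop
vertex 0.649 -2.989 -4.039
vertex 1.083 -3.164 -3.696
vertex 0.512 -3.211 -3.609
endloop
endfacet
facet normal -0.908 0.412 -0.077
outer loop
vertex 0.649 -2.989 -4.039
vertex 0.512 -3.211 -3.609
vertex 1.077 -1.856 -3.024
endloop
endfacet
facet normal 0.004 -0.890 -0.456
outer loop
vertex 0.512 -3.211 -3.609
vertex 1.083 -3.164 -3.696
vertex 0.805 -3.397 -3.244
endloop
endfacet
facet normal -0.768 0.044 0.639
outer loop
vertex 0.512 -3.211 -3.609
vertex 0.805 -3.397 -3.244
vertex 1.077 -1.856 -3.024
endloop
endfacet
facet normal 0.004 -0.890 -0.456
outer loop
vertex 0.805 -3.397 -3.244
vertex 1.083 -3.164 -3.696
vertex 1.308 -3.407 -3.22
endloop
endfacet
facet normal -0.050 -0.133 0.990
outer loop
vertex 0.805 -3.397 -3.244
vertex 1.308 -3.407 -3.22
vertex 1.077 -1.856 -3.024
endloop
endfacet
facet normal 0.370 -0.063 -0.927
outer loop
vertex 2.366 1.622 1.871
vertex 1.626 1.677 1.572
vertex 2.142 2.266 1.738
endloop
endfacet
facet normal 0.693 0.369 0.620
outer loop
vertex 2.366 1.622 1.871
vertex 2.142 2.266 1.738
vertex 0.894 1.803 3.408
endloop
endfacet
facet normal 0.370 -0.063 -0.927
outer loop
vertex 2.142 2.266 1.738
vertex 1.626 1.677 1.572
vertex 1.53 2.466 1.48
endloop
endfacet
facet normal 0.147 0.920 0.365
outer loop
vertex 2.142 2.266 1.738
vertex 1.53 2.466 1.48
vertex 0.894 1.803 3.408
endloop
endfacet
facet normal 0.370 -0.063 -0.927
outer loop
vertex 1.53 2.466 1.48
vertex 1.626 1.677 1.572
vertex 0.99 2.072 1.291
endloop
endfacet
facet normal -0.604 0.793 0.073
outer loop
vertex 1.53 2.466 1.48
vertex 0.99 2.072 1.291
vertex 0.894 1.803 3.408
endloop
endfacet
facet normal 0.369 -0.065 -0.927
outer loop
vertex 0.99 2.072 1.291
vertex 1.626 1.677 1.572
vertex 0.929 1.381 1.315
endloop
endfacet
facet normal -0.996 0.087 -0.034
outer loop
vertex 0.99 2.072 1.291
vertex 0.929 1.381 1.315
vertex 0.894 1.803 3.408
endloop
endfacet
facet normal 0.369 -0.064 -0.927
outer loop
vertex 0.929 1.381 1.315
vertex 1.626 1.677 1.572
vertex 1.393 0.913 1.532
endloop
endfacet
facet normal -0.733 -0.669 0.123
outer loop
vertex 0.929 1.381 1.315
vertex 1.393 0.913 1.532
vertex 0.894 1.803 3.408
endloop
endfacet
facet normal 0.370 -0.064 -0.927
outer loop
vertex 1.393 0.913 1.532
vertex 1.626 1.677 1.572
vertex 2.033 1.02 1.78
endloop
endfacet
facet normal -0.014 -0.905 0.426
outer loop
vertex 1.393 0.913 1.532
vertex 2.033 1.02 1.78
vertex 0.894 1.803 3.408
endloop
endfacet
facet normal 0.370 -0.064 -0.927
outer loop
vertex 2.033 1.02 1.78
vertex 1.626 1.677 1.572
vertex 2.366 1.622 1.871
endloop
endfacet
facet normal 0.621 -0.442 0.647
outer loop
vertex 2.033 1.02 1.78
vertex 2.366 1.622 1.871
vertex 0.894 1.803 3.408
endloop
endfacet

endsolid


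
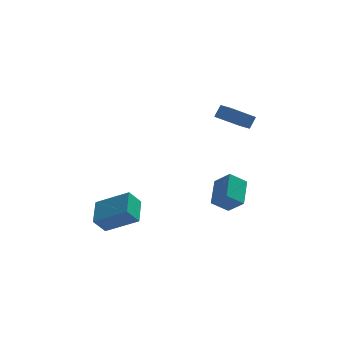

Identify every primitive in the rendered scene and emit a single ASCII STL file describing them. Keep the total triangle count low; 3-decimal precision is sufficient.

solid 
facet normal -0.559 -0.299 0.773
outer loop
vertex -1.708 -1.527 0.251
vertex -3.364 -0.913 -0.709
vertex -1.855 -2.947 -0.404
endloop
endfacet
facet normal 0.823 -0.306 0.478
outer loop
vertex -1.256 -2.627 -1.231
vertex -1.708 -1.527 0.251
vertex -1.855 -2.947 -0.404
endloop
endfacet
facet normal -0.559 -0.299 0.773
outer loop
vertex -1.855 -2.947 -0.404
vertex -3.364 -0.913 -0.709
vertex -3.51 -2.333 -1.364
endloop
endfacet
facet normal -0.093 -0.904 -0.417
outer loop
vertex -3.51 -2.333 -1.364
vertex -1.256 -2.627 -1.231
vertex -1.855 -2.947 -0.404
endloop
endfacet
facet normal 0.093 0.904 0.417
outer loop
vertex -1.708 -1.527 0.251
vertex -2.765 -0.593 -1.536
vertex -3.364 -0.913 -0.709
endloop
endfacet
facet normal 0.824 -0.305 0.478
outer loop
vertex -1.11 -1.207 -0.576
vertex -1.708 -1.527 0.251
vertex -1.256 -2.627 -1.231
endloop
endfacet
facet normal 0.093 0.904 0.417
outer loop
vertex -1.11 -1.207 -0.576
vertex -2.765 -0.593 -1.536
vertex -1.708 -1.527 0.251
endloop
endfacet
facet normal -0.823 0.305 -0.478
outer loop
vertex -3.364 -0.913 -0.709
vertex -2.765 -0.593 -1.536
vertex -3.51 -2.333 -1.364
endloop
endfacet
facet normal -0.093 -0.904 -0.417
outer loop
vertex -2.912 -2.013 -2.191
vertex -1.256 -2.627 -1.231
vertex -3.51 -2.333 -1.364
endloop
endfacet
facet normal -0.824 0.306 -0.477
outer loop
vertex -3.51 -2.333 -1.364
vertex -2.765 -0.593 -1.536
vertex -2.912 -2.013 -2.191
endloop
endfacet
facet normal 0.559 0.299 -0.773
outer loop
vertex -2.912 -2.013 -2.191
vertex -1.11 -1.207 -0.576
vertex -1.256 -2.627 -1.231
endloop
endfacet
facet normal 0.559 0.299 -0.773
outer loop
vertex -2.765 -0.593 -1.536
vertex -1.11 -1.207 -0.576
vertex -2.912 -2.013 -2.191
endloop
endfacet
facet normal -0.786 -0.187 0.590
outer loop
vertex 3.043 -2.203 0.209
vertex 3.325 -0.75 1.046
vertex 2.328 -1.622 -0.559
endloop
endfacet
facet normal -0.166 -0.855 -0.492
outer loop
vertex 3.215 -1.41 -1.226
vertex 3.043 -2.203 0.209
vertex 2.328 -1.622 -0.559
endloop
endfacet
facet normal -0.786 -0.187 0.590
outer loop
vertex 2.328 -1.622 -0.559
vertex 3.325 -0.75 1.046
vertex 2.609 -0.169 0.277
endloop
endfacet
facet normal -0.597 0.484 -0.640
outer loop
vertex 2.609 -0.169 0.277
vertex 3.215 -1.41 -1.226
vertex 2.328 -1.622 -0.559
endloop
endfacet
facet normal 0.597 -0.484 0.640
outer loop
vertex 3.043 -2.203 0.209
vertex 4.212 -0.538 0.379
vertex 3.325 -0.75 1.046
endloop
endfacet
facet normal -0.165 -0.855 -0.492
outer loop
vertex 3.931 -1.991 -0.457
vertex 3.043 -2.203 0.209
vertex 3.215 -1.41 -1.226
endloop
endfacet
facet normal 0.596 -0.484 0.641
outer loop
vertex 3.931 -1.991 -0.457
vertex 4.212 -0.538 0.379
vertex 3.043 -2.203 0.209
endloop
endfacet
facet normal 0.165 0.855 0.492
outer loop
vertex 3.325 -0.75 1.046
vertex 4.212 -0.538 0.379
vertex 2.609 -0.169 0.277
endloop
endfacet
facet normal -0.596 0.485 -0.640
outer loop
vertex 3.497 0.043 -0.389
vertex 3.215 -1.41 -1.226
vertex 2.609 -0.169 0.277
endloop
endfacet
facet normal 0.165 0.854 0.492
outer loop
vertex 2.609 -0.169 0.277
vertex 4.212 -0.538 0.379
vertex 3.497 0.043 -0.389
endloop
endfacet
facet normal 0.785 0.187 -0.590
outer loop
vertex 3.497 0.043 -0.389
vertex 3.931 -1.991 -0.457
vertex 3.215 -1.41 -1.226
endloop
endfacet
facet normal 0.786 0.187 -0.590
outer loop
vertex 4.212 -0.538 0.379
vertex 3.931 -1.991 -0.457
vertex 3.497 0.043 -0.389
endloop
endfacet
facet normal -0.744 -0.396 0.539
outer loop
vertex 3.532 1.648 4.641
vertex 3.085 2.366 4.551
vertex 3.193 1.351 3.955
endloop
endfacet
facet normal 0.525 -0.844 0.106
outer loop
vertex 4.555 2.074 2.969
vertex 3.532 1.648 4.641
vertex 3.193 1.351 3.955
endloop
endfacet
facet normal -0.745 -0.395 0.538
outer loop
vertex 3.193 1.351 3.955
vertex 3.085 2.366 4.551
vertex 2.747 2.069 3.865
endloop
endfacet
facet normal -0.413 -0.361 -0.836
outer loop
vertex 2.747 2.069 3.865
vertex 4.555 2.074 2.969
vertex 3.193 1.351 3.955
endloop
endfacet
facet normal 0.413 0.362 0.836
outer loop
vertex 3.532 1.648 4.641
vertex 4.447 3.089 3.565
vertex 3.085 2.366 4.551
endloop
endfacet
facet normal 0.526 -0.844 0.106
outer loop
vertex 4.893 2.371 3.655
vertex 3.532 1.648 4.641
vertex 4.555 2.074 2.969
endloop
endfacet
facet normal 0.413 0.362 0.836
outer loop
vertex 4.893 2.371 3.655
vertex 4.447 3.089 3.565
vertex 3.532 1.648 4.641
endloop
endfacet
facet normal -0.525 0.844 -0.107
outer loop
vertex 3.085 2.366 4.551
vertex 4.447 3.089 3.565
vertex 2.747 2.069 3.865
endloop
endfacet
facet normal -0.413 -0.362 -0.836
outer loop
vertex 4.108 2.792 2.879
vertex 4.555 2.074 2.969
vertex 2.747 2.069 3.865
endloop
endfacet
facet normal -0.525 0.844 -0.106
outer loop
vertex 2.747 2.069 3.865
vertex 4.447 3.089 3.565
vertex 4.108 2.792 2.879
endloop
endfacet
facet normal 0.744 0.396 -0.538
outer loop
vertex 4.108 2.792 2.879
vertex 4.893 2.371 3.655
vertex 4.555 2.074 2.969
endloop
endfacet
facet normal 0.744 0.395 -0.539
outer loop
vertex 4.447 3.089 3.565
vertex 4.893 2.371 3.655
vertex 4.108 2.792 2.879
endloop
endfacet

endsolid


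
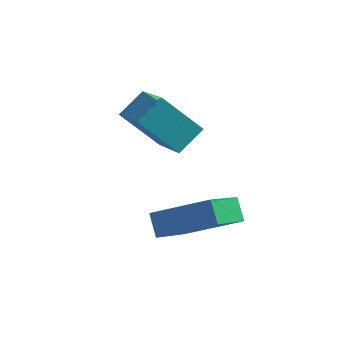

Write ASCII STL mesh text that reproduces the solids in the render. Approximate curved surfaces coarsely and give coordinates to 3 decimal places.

solid 
facet normal -0.742 0.015 0.670
outer loop
vertex -0.472 0.446 4.481
vertex 0.042 1.218 5.033
vertex -1.473 1.926 3.341
endloop
endfacet
facet normal -0.476 -0.716 -0.511
outer loop
vertex -0.242 1.902 2.227
vertex -0.472 0.446 4.481
vertex -1.473 1.926 3.341
endloop
endfacet
facet normal -0.742 0.015 0.670
outer loop
vertex -1.473 1.926 3.341
vertex 0.042 1.218 5.033
vertex -0.959 2.699 3.893
endloop
endfacet
facet normal -0.473 0.698 -0.538
outer loop
vertex -0.959 2.699 3.893
vertex -0.242 1.902 2.227
vertex -1.473 1.926 3.341
endloop
endfacet
facet normal 0.473 -0.699 0.537
outer loop
vertex -0.472 0.446 4.481
vertex 1.273 1.194 3.919
vertex 0.042 1.218 5.033
endloop
endfacet
facet normal -0.477 -0.715 -0.511
outer loop
vertex 0.759 0.421 3.367
vertex -0.472 0.446 4.481
vertex -0.242 1.902 2.227
endloop
endfacet
facet normal 0.473 -0.698 0.538
outer loop
vertex 0.759 0.421 3.367
vertex 1.273 1.194 3.919
vertex -0.472 0.446 4.481
endloop
endfacet
facet normal 0.476 0.715 0.511
outer loop
vertex 0.042 1.218 5.033
vertex 1.273 1.194 3.919
vertex -0.959 2.699 3.893
endloop
endfacet
facet normal -0.472 0.699 -0.537
outer loop
vertex 0.272 2.674 2.779
vertex -0.242 1.902 2.227
vertex -0.959 2.699 3.893
endloop
endfacet
facet normal 0.477 0.716 0.511
outer loop
vertex -0.959 2.699 3.893
vertex 1.273 1.194 3.919
vertex 0.272 2.674 2.779
endloop
endfacet
facet normal 0.742 -0.015 -0.670
outer loop
vertex 0.272 2.674 2.779
vertex 0.759 0.421 3.367
vertex -0.242 1.902 2.227
endloop
endfacet
facet normal 0.742 -0.015 -0.670
outer loop
vertex 1.273 1.194 3.919
vertex 0.759 0.421 3.367
vertex 0.272 2.674 2.779
endloop
endfacet
facet normal -0.889 -0.111 -0.445
outer loop
vertex 0.432 -1.564 2.348
vertex 0.845 -0.048 1.144
vertex 0.767 -2.084 1.809
endloop
endfacet
facet normal -0.209 -0.765 0.608
outer loop
vertex 2.455 -1.872 2.656
vertex 0.432 -1.564 2.348
vertex 0.767 -2.084 1.809
endloop
endfacet
facet normal -0.888 -0.112 -0.446
outer loop
vertex 0.767 -2.084 1.809
vertex 0.845 -0.048 1.144
vertex 1.181 -0.568 0.605
endloop
endfacet
facet normal 0.409 -0.633 -0.657
outer loop
vertex 1.181 -0.568 0.605
vertex 2.455 -1.872 2.656
vertex 0.767 -2.084 1.809
endloop
endfacet
facet normal -0.409 0.633 0.657
outer loop
vertex 0.432 -1.564 2.348
vertex 2.533 0.164 1.991
vertex 0.845 -0.048 1.144
endloop
endfacet
facet normal -0.209 -0.766 0.608
outer loop
vertex 2.119 -1.352 3.195
vertex 0.432 -1.564 2.348
vertex 2.455 -1.872 2.656
endloop
endfacet
facet normal -0.409 0.633 0.657
outer loop
vertex 2.119 -1.352 3.195
vertex 2.533 0.164 1.991
vertex 0.432 -1.564 2.348
endloop
endfacet
facet normal 0.209 0.766 -0.608
outer loop
vertex 0.845 -0.048 1.144
vertex 2.533 0.164 1.991
vertex 1.181 -0.568 0.605
endloop
endfacet
facet normal 0.409 -0.633 -0.657
outer loop
vertex 2.868 -0.356 1.452
vertex 2.455 -1.872 2.656
vertex 1.181 -0.568 0.605
endloop
endfacet
facet normal 0.209 0.766 -0.608
outer loop
vertex 1.181 -0.568 0.605
vertex 2.533 0.164 1.991
vertex 2.868 -0.356 1.452
endloop
endfacet
facet normal 0.888 0.112 0.446
outer loop
vertex 2.868 -0.356 1.452
vertex 2.119 -1.352 3.195
vertex 2.455 -1.872 2.656
endloop
endfacet
facet normal 0.889 0.111 0.445
outer loop
vertex 2.533 0.164 1.991
vertex 2.119 -1.352 3.195
vertex 2.868 -0.356 1.452
endloop
endfacet

endsolid


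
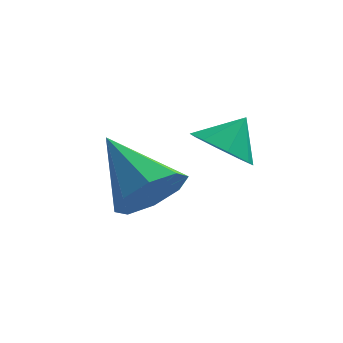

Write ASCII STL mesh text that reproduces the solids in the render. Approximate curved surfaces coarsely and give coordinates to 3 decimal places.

solid 
facet normal 0.571 -0.647 -0.505
outer loop
vertex -0.845 0.449 -2.307
vertex -1.446 -0.326 -1.993
vertex -1.442 0.31 -2.803
endloop
endfacet
facet normal 0.060 0.940 -0.336
outer loop
vertex -0.845 0.449 -2.307
vertex -1.442 0.31 -2.803
vertex -2.674 1.066 -0.907
endloop
endfacet
facet normal 0.571 -0.647 -0.505
outer loop
vertex -1.442 0.31 -2.803
vertex -1.446 -0.326 -1.993
vertex -2.041 -0.202 -2.824
endloop
endfacet
facet normal -0.515 0.627 -0.585
outer loop
vertex -1.442 0.31 -2.803
vertex -2.041 -0.202 -2.824
vertex -2.674 1.066 -0.907
endloop
endfacet
facet normal 0.571 -0.647 -0.505
outer loop
vertex -2.041 -0.202 -2.824
vertex -1.446 -0.326 -1.993
vertex -2.292 -0.786 -2.359
endloop
endfacet
facet normal -0.923 0.101 -0.371
outer loop
vertex -2.041 -0.202 -2.824
vertex -2.292 -0.786 -2.359
vertex -2.674 1.066 -0.907
endloop
endfacet
facet normal 0.571 -0.648 -0.505
outer loop
vertex -2.292 -0.786 -2.359
vertex -1.446 -0.326 -1.993
vertex -2.048 -1.101 -1.679
endloop
endfacet
facet normal -0.926 -0.331 0.179
outer loop
vertex -2.292 -0.786 -2.359
vertex -2.048 -1.101 -1.679
vertex -2.674 1.066 -0.907
endloop
endfacet
facet normal 0.571 -0.648 -0.504
outer loop
vertex -2.048 -1.101 -1.679
vertex -1.446 -0.326 -1.993
vertex -1.451 -0.962 -1.182
endloop
endfacet
facet normal -0.523 -0.416 0.744
outer loop
vertex -2.048 -1.101 -1.679
vertex -1.451 -0.962 -1.182
vertex -2.674 1.066 -0.907
endloop
endfacet
facet normal 0.571 -0.648 -0.504
outer loop
vertex -1.451 -0.962 -1.182
vertex -1.446 -0.326 -1.993
vertex -0.852 -0.45 -1.161
endloop
endfacet
facet normal 0.053 -0.103 0.993
outer loop
vertex -1.451 -0.962 -1.182
vertex -0.852 -0.45 -1.161
vertex -2.674 1.066 -0.907
endloop
endfacet
facet normal 0.571 -0.648 -0.504
outer loop
vertex -0.852 -0.45 -1.161
vertex -1.446 -0.326 -1.993
vertex -0.601 0.134 -1.627
endloop
endfacet
facet normal 0.461 0.424 0.780
outer loop
vertex -0.852 -0.45 -1.161
vertex -0.601 0.134 -1.627
vertex -2.674 1.066 -0.907
endloop
endfacet
facet normal 0.571 -0.647 -0.505
outer loop
vertex -0.601 0.134 -1.627
vertex -1.446 -0.326 -1.993
vertex -0.845 0.449 -2.307
endloop
endfacet
facet normal 0.464 0.855 0.230
outer loop
vertex -0.601 0.134 -1.627
vertex -0.845 0.449 -2.307
vertex -2.674 1.066 -0.907
endloop
endfacet
facet normal -0.495 -0.483 -0.722
outer loop
vertex 0.635 -0.987 -0.273
vertex 0.243 -1.471 0.32
vertex 0.071 -0.721 -0.064
endloop
endfacet
facet normal 0.405 0.912 -0.067
outer loop
vertex 0.635 -0.987 -0.273
vertex 0.071 -0.721 -0.064
vertex 0.777 -0.949 1.1
endloop
endfacet
facet normal -0.495 -0.483 -0.722
outer loop
vertex 0.071 -0.721 -0.064
vertex 0.243 -1.471 0.32
vertex -0.393 -0.894 0.37
endloop
endfacet
facet normal -0.116 0.959 0.258
outer loop
vertex 0.071 -0.721 -0.064
vertex -0.393 -0.894 0.37
vertex 0.777 -0.949 1.1
endloop
endfacet
facet normal -0.495 -0.484 -0.722
outer loop
vertex -0.393 -0.894 0.37
vertex 0.243 -1.471 0.32
vertex -0.484 -1.405 0.775
endloop
endfacet
facet normal -0.398 0.612 0.683
outer loop
vertex -0.393 -0.894 0.37
vertex -0.484 -1.405 0.775
vertex 0.777 -0.949 1.1
endloop
endfacet
facet normal -0.496 -0.482 -0.722
outer loop
vertex -0.484 -1.405 0.775
vertex 0.243 -1.471 0.32
vertex -0.15 -1.955 0.913
endloop
endfacet
facet normal -0.274 0.074 0.959
outer loop
vertex -0.484 -1.405 0.775
vertex -0.15 -1.955 0.913
vertex 0.777 -0.949 1.1
endloop
endfacet
facet normal -0.495 -0.483 -0.722
outer loop
vertex -0.15 -1.955 0.913
vertex 0.243 -1.471 0.32
vertex 0.415 -2.221 0.704
endloop
endfacet
facet normal 0.182 -0.339 0.923
outer loop
vertex -0.15 -1.955 0.913
vertex 0.415 -2.221 0.704
vertex 0.777 -0.949 1.1
endloop
endfacet
facet normal -0.496 -0.483 -0.722
outer loop
vertex 0.415 -2.221 0.704
vertex 0.243 -1.471 0.32
vertex 0.878 -2.048 0.27
endloop
endfacet
facet normal 0.704 -0.386 0.597
outer loop
vertex 0.415 -2.221 0.704
vertex 0.878 -2.048 0.27
vertex 0.777 -0.949 1.1
endloop
endfacet
facet normal -0.495 -0.482 -0.723
outer loop
vertex 0.878 -2.048 0.27
vertex 0.243 -1.471 0.32
vertex 0.97 -1.537 -0.134
endloop
endfacet
facet normal 0.984 -0.040 0.173
outer loop
vertex 0.878 -2.048 0.27
vertex 0.97 -1.537 -0.134
vertex 0.777 -0.949 1.1
endloop
endfacet
facet normal -0.495 -0.484 -0.722
outer loop
vertex 0.97 -1.537 -0.134
vertex 0.243 -1.471 0.32
vertex 0.635 -0.987 -0.273
endloop
endfacet
facet normal 0.861 0.498 -0.103
outer loop
vertex 0.97 -1.537 -0.134
vertex 0.635 -0.987 -0.273
vertex 0.777 -0.949 1.1
endloop
endfacet

endsolid


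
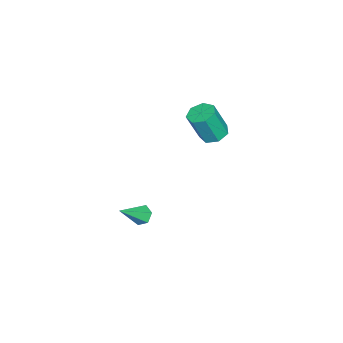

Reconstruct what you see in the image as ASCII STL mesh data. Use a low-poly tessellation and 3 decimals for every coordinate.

solid 
facet normal -0.212 0.319 -0.924
outer loop
vertex -1.075 1.407 2.283
vertex -1.839 1.644 2.54
vertex -1.128 2.091 2.531
endloop
endfacet
facet normal 0.975 0.139 -0.176
outer loop
vertex -1.075 1.407 2.283
vertex -1.128 2.091 2.531
vertex -0.657 0.78 4.103
endloop
endfacet
facet normal 0.975 0.139 -0.176
outer loop
vertex -0.657 0.78 4.103
vertex -1.128 2.091 2.531
vertex -0.71 1.463 4.351
endloop
endfacet
facet normal 0.212 -0.319 0.924
outer loop
vertex -0.657 0.78 4.103
vertex -0.71 1.463 4.351
vertex -1.421 1.016 4.36
endloop
endfacet
facet normal -0.212 0.319 -0.924
outer loop
vertex -1.128 2.091 2.531
vertex -1.839 1.644 2.54
vertex -1.716 2.438 2.786
endloop
endfacet
facet normal 0.551 0.820 0.156
outer loop
vertex -1.128 2.091 2.531
vertex -1.716 2.438 2.786
vertex -0.71 1.463 4.351
endloop
endfacet
facet normal 0.551 0.820 0.156
outer loop
vertex -0.71 1.463 4.351
vertex -1.716 2.438 2.786
vertex -1.298 1.81 4.606
endloop
endfacet
facet normal 0.212 -0.319 0.924
outer loop
vertex -0.71 1.463 4.351
vertex -1.298 1.81 4.606
vertex -1.421 1.016 4.36
endloop
endfacet
facet normal -0.211 0.319 -0.924
outer loop
vertex -1.716 2.438 2.786
vertex -1.839 1.644 2.54
vertex -2.397 2.187 2.855
endloop
endfacet
facet normal -0.288 0.883 0.371
outer loop
vertex -1.716 2.438 2.786
vertex -2.397 2.187 2.855
vertex -1.298 1.81 4.606
endloop
endfacet
facet normal -0.288 0.883 0.371
outer loop
vertex -1.298 1.81 4.606
vertex -2.397 2.187 2.855
vertex -1.979 1.559 4.675
endloop
endfacet
facet normal 0.211 -0.319 0.924
outer loop
vertex -1.298 1.81 4.606
vertex -1.979 1.559 4.675
vertex -1.421 1.016 4.36
endloop
endfacet
facet normal -0.212 0.318 -0.924
outer loop
vertex -2.397 2.187 2.855
vertex -1.839 1.644 2.54
vertex -2.658 1.527 2.688
endloop
endfacet
facet normal -0.909 0.282 0.306
outer loop
vertex -2.397 2.187 2.855
vertex -2.658 1.527 2.688
vertex -1.979 1.559 4.675
endloop
endfacet
facet normal -0.910 0.281 0.306
outer loop
vertex -1.979 1.559 4.675
vertex -2.658 1.527 2.688
vertex -2.239 0.899 4.508
endloop
endfacet
facet normal 0.213 -0.318 0.924
outer loop
vertex -1.979 1.559 4.675
vertex -2.239 0.899 4.508
vertex -1.421 1.016 4.36
endloop
endfacet
facet normal -0.212 0.318 -0.924
outer loop
vertex -2.658 1.527 2.688
vertex -1.839 1.644 2.54
vertex -2.302 0.955 2.409
endloop
endfacet
facet normal -0.846 -0.532 0.011
outer loop
vertex -2.658 1.527 2.688
vertex -2.302 0.955 2.409
vertex -2.239 0.899 4.508
endloop
endfacet
facet normal -0.847 -0.532 0.011
outer loop
vertex -2.239 0.899 4.508
vertex -2.302 0.955 2.409
vertex -1.884 0.328 4.229
endloop
endfacet
facet normal 0.213 -0.319 0.924
outer loop
vertex -2.239 0.899 4.508
vertex -1.884 0.328 4.229
vertex -1.421 1.016 4.36
endloop
endfacet
facet normal -0.212 0.318 -0.924
outer loop
vertex -2.302 0.955 2.409
vertex -1.839 1.644 2.54
vertex -1.597 0.902 2.229
endloop
endfacet
facet normal -0.146 -0.945 -0.292
outer loop
vertex -2.302 0.955 2.409
vertex -1.597 0.902 2.229
vertex -1.884 0.328 4.229
endloop
endfacet
facet normal -0.147 -0.945 -0.292
outer loop
vertex -1.884 0.328 4.229
vertex -1.597 0.902 2.229
vertex -1.179 0.274 4.049
endloop
endfacet
facet normal 0.212 -0.318 0.924
outer loop
vertex -1.884 0.328 4.229
vertex -1.179 0.274 4.049
vertex -1.421 1.016 4.36
endloop
endfacet
facet normal -0.212 0.318 -0.924
outer loop
vertex -1.597 0.902 2.229
vertex -1.839 1.644 2.54
vertex -1.075 1.407 2.283
endloop
endfacet
facet normal 0.664 -0.646 -0.376
outer loop
vertex -1.597 0.902 2.229
vertex -1.075 1.407 2.283
vertex -1.179 0.274 4.049
endloop
endfacet
facet normal 0.665 -0.646 -0.375
outer loop
vertex -1.179 0.274 4.049
vertex -1.075 1.407 2.283
vertex -0.657 0.78 4.103
endloop
endfacet
facet normal 0.213 -0.318 0.924
outer loop
vertex -1.179 0.274 4.049
vertex -0.657 0.78 4.103
vertex -1.421 1.016 4.36
endloop
endfacet
facet normal -0.643 0.429 -0.635
outer loop
vertex 0.516 -1.312 -3.837
vertex 0.063 -1.786 -3.698
vertex 0.08 -1.223 -3.335
endloop
endfacet
facet normal 0.569 0.737 0.364
outer loop
vertex 0.516 -1.312 -3.837
vertex 0.08 -1.223 -3.335
vertex 1.337 -2.634 -2.442
endloop
endfacet
facet normal -0.643 0.429 -0.635
outer loop
vertex 0.08 -1.223 -3.335
vertex 0.063 -1.786 -3.698
vertex -0.372 -1.697 -3.197
endloop
endfacet
facet normal -0.166 0.418 0.893
outer loop
vertex 0.08 -1.223 -3.335
vertex -0.372 -1.697 -3.197
vertex 1.337 -2.634 -2.442
endloop
endfacet
facet normal -0.643 0.429 -0.635
outer loop
vertex -0.372 -1.697 -3.197
vertex 0.063 -1.786 -3.698
vertex -0.389 -2.26 -3.56
endloop
endfacet
facet normal -0.553 -0.439 0.707
outer loop
vertex -0.372 -1.697 -3.197
vertex -0.389 -2.26 -3.56
vertex 1.337 -2.634 -2.442
endloop
endfacet
facet normal -0.643 0.429 -0.635
outer loop
vertex -0.389 -2.26 -3.56
vertex 0.063 -1.786 -3.698
vertex 0.046 -2.349 -4.061
endloop
endfacet
facet normal -0.208 -0.978 -0.007
outer loop
vertex -0.389 -2.26 -3.56
vertex 0.046 -2.349 -4.061
vertex 1.337 -2.634 -2.442
endloop
endfacet
facet normal -0.644 0.428 -0.634
outer loop
vertex 0.046 -2.349 -4.061
vertex 0.063 -1.786 -3.698
vertex 0.499 -1.874 -4.2
endloop
endfacet
facet normal 0.527 -0.659 -0.536
outer loop
vertex 0.046 -2.349 -4.061
vertex 0.499 -1.874 -4.2
vertex 1.337 -2.634 -2.442
endloop
endfacet
facet normal -0.643 0.429 -0.634
outer loop
vertex 0.499 -1.874 -4.2
vertex 0.063 -1.786 -3.698
vertex 0.516 -1.312 -3.837
endloop
endfacet
facet normal 0.915 0.199 -0.350
outer loop
vertex 0.499 -1.874 -4.2
vertex 0.516 -1.312 -3.837
vertex 1.337 -2.634 -2.442
endloop
endfacet

endsolid


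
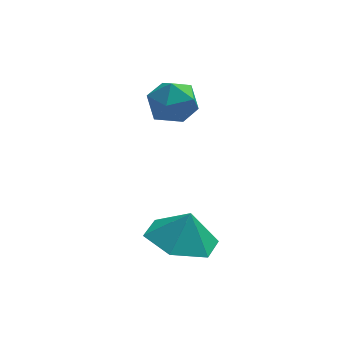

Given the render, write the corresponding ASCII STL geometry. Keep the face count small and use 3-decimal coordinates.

solid 
facet normal -0.270 -0.111 -0.957
outer loop
vertex 3.727 -0.443 -3.665
vertex 2.694 -0.536 -3.363
vertex 3.104 0.437 -3.591
endloop
endfacet
facet normal 0.749 0.493 0.442
outer loop
vertex 3.727 -0.443 -3.665
vertex 3.104 0.437 -3.591
vertex 2.966 -0.424 -2.397
endloop
endfacet
facet normal -0.270 -0.111 -0.957
outer loop
vertex 3.104 0.437 -3.591
vertex 2.694 -0.536 -3.363
vertex 2.071 0.344 -3.289
endloop
endfacet
facet normal 0.100 0.801 0.590
outer loop
vertex 3.104 0.437 -3.591
vertex 2.071 0.344 -3.289
vertex 2.966 -0.424 -2.397
endloop
endfacet
facet normal -0.269 -0.110 -0.957
outer loop
vertex 2.071 0.344 -3.289
vertex 2.694 -0.536 -3.363
vertex 1.661 -0.629 -3.062
endloop
endfacet
facet normal -0.466 0.383 0.797
outer loop
vertex 2.071 0.344 -3.289
vertex 1.661 -0.629 -3.062
vertex 2.966 -0.424 -2.397
endloop
endfacet
facet normal -0.269 -0.111 -0.957
outer loop
vertex 1.661 -0.629 -3.062
vertex 2.694 -0.536 -3.363
vertex 2.284 -1.508 -3.135
endloop
endfacet
facet normal -0.383 -0.343 0.858
outer loop
vertex 1.661 -0.629 -3.062
vertex 2.284 -1.508 -3.135
vertex 2.966 -0.424 -2.397
endloop
endfacet
facet normal -0.270 -0.110 -0.957
outer loop
vertex 2.284 -1.508 -3.135
vertex 2.694 -0.536 -3.363
vertex 3.316 -1.415 -3.437
endloop
endfacet
facet normal 0.267 -0.651 0.710
outer loop
vertex 2.284 -1.508 -3.135
vertex 3.316 -1.415 -3.437
vertex 2.966 -0.424 -2.397
endloop
endfacet
facet normal -0.270 -0.110 -0.957
outer loop
vertex 3.316 -1.415 -3.437
vertex 2.694 -0.536 -3.363
vertex 3.727 -0.443 -3.665
endloop
endfacet
facet normal 0.832 -0.234 0.503
outer loop
vertex 3.316 -1.415 -3.437
vertex 3.727 -0.443 -3.665
vertex 2.966 -0.424 -2.397
endloop
endfacet
facet normal -0.520 0.389 0.760
outer loop
vertex 2.555 3.037 0.381
vertex 2.057 2.386 0.374
vertex 2.733 2.38 0.839
endloop
endfacet
facet normal 0.163 0.594 0.788
outer loop
vertex 2.555 3.037 0.381
vertex 2.733 2.38 0.839
vertex 3.327 2.765 0.426
endloop
endfacet
facet normal 0.318 0.931 0.180
outer loop
vertex 2.555 3.037 0.381
vertex 3.327 2.765 0.426
vertex 3.019 3.009 -0.294
endloop
endfacet
facet normal -0.270 0.936 -0.224
outer loop
vertex 2.555 3.037 0.381
vertex 3.019 3.009 -0.294
vertex 2.234 2.775 -0.326
endloop
endfacet
facet normal -0.788 0.601 0.135
outer loop
vertex 2.555 3.037 0.381
vertex 2.234 2.775 -0.326
vertex 2.057 2.386 0.374
endloop
endfacet
facet normal 0.568 0.006 0.823
outer loop
vertex 3.327 2.765 0.426
vertex 2.733 2.38 0.839
vertex 3.306 1.945 0.446
endloop
endfacet
facet normal -0.538 -0.324 0.778
outer loop
vertex 2.733 2.38 0.839
vertex 2.057 2.386 0.374
vertex 2.521 1.711 0.414
endloop
endfacet
facet normal -0.972 0.019 -0.235
outer loop
vertex 2.057 2.386 0.374
vertex 2.234 2.775 -0.326
vertex 2.213 1.955 -0.306
endloop
endfacet
facet normal -0.134 0.561 -0.817
outer loop
vertex 2.234 2.775 -0.326
vertex 3.019 3.009 -0.294
vertex 2.807 2.34 -0.719
endloop
endfacet
facet normal 0.818 0.552 -0.163
outer loop
vertex 3.019 3.009 -0.294
vertex 3.327 2.765 0.426
vertex 3.483 2.334 -0.254
endloop
endfacet
facet normal 0.270 -0.936 0.224
outer loop
vertex 2.985 1.683 -0.261
vertex 3.306 1.945 0.446
vertex 2.521 1.711 0.414
endloop
endfacet
facet normal -0.318 -0.931 -0.180
outer loop
vertex 2.985 1.683 -0.261
vertex 2.521 1.711 0.414
vertex 2.213 1.955 -0.306
endloop
endfacet
facet normal -0.163 -0.594 -0.788
outer loop
vertex 2.985 1.683 -0.261
vertex 2.213 1.955 -0.306
vertex 2.807 2.34 -0.719
endloop
endfacet
facet normal 0.520 -0.389 -0.760
outer loop
vertex 2.985 1.683 -0.261
vertex 2.807 2.34 -0.719
vertex 3.483 2.334 -0.254
endloop
endfacet
facet normal 0.788 -0.601 -0.135
outer loop
vertex 2.985 1.683 -0.261
vertex 3.483 2.334 -0.254
vertex 3.306 1.945 0.446
endloop
endfacet
facet normal 0.134 -0.561 0.817
outer loop
vertex 2.521 1.711 0.414
vertex 3.306 1.945 0.446
vertex 2.733 2.38 0.839
endloop
endfacet
facet normal -0.818 -0.552 0.163
outer loop
vertex 2.213 1.955 -0.306
vertex 2.521 1.711 0.414
vertex 2.057 2.386 0.374
endloop
endfacet
facet normal -0.568 -0.006 -0.823
outer loop
vertex 2.807 2.34 -0.719
vertex 2.213 1.955 -0.306
vertex 2.234 2.775 -0.326
endloop
endfacet
facet normal 0.538 0.324 -0.778
outer loop
vertex 3.483 2.334 -0.254
vertex 2.807 2.34 -0.719
vertex 3.019 3.009 -0.294
endloop
endfacet
facet normal 0.972 -0.019 0.235
outer loop
vertex 3.306 1.945 0.446
vertex 3.483 2.334 -0.254
vertex 3.327 2.765 0.426
endloop
endfacet

endsolid


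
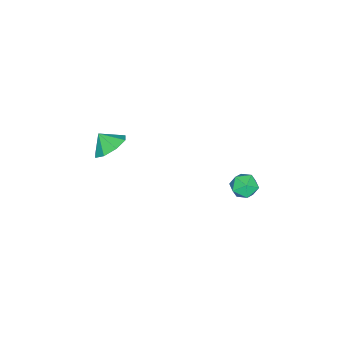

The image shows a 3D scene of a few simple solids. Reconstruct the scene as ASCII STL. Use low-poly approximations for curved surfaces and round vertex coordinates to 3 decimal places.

solid 
facet normal 0.018 0.674 -0.738
outer loop
vertex 4.792 -3.805 0.889
vertex 3.859 -3.406 1.231
vertex 4.89 -3.205 1.439
endloop
endfacet
facet normal 0.721 -0.529 0.448
outer loop
vertex 4.792 -3.805 0.889
vertex 4.89 -3.205 1.439
vertex 3.841 -4.134 2.029
endloop
endfacet
facet normal 0.018 0.673 -0.739
outer loop
vertex 4.89 -3.205 1.439
vertex 3.859 -3.406 1.231
vertex 4.384 -2.723 1.866
endloop
endfacet
facet normal 0.568 -0.125 0.814
outer loop
vertex 4.89 -3.205 1.439
vertex 4.384 -2.723 1.866
vertex 3.841 -4.134 2.029
endloop
endfacet
facet normal 0.017 0.674 -0.739
outer loop
vertex 4.384 -2.723 1.866
vertex 3.859 -3.406 1.231
vertex 3.571 -2.641 1.922
endloop
endfacet
facet normal 0.077 0.085 0.993
outer loop
vertex 4.384 -2.723 1.866
vertex 3.571 -2.641 1.922
vertex 3.841 -4.134 2.029
endloop
endfacet
facet normal 0.017 0.674 -0.739
outer loop
vertex 3.571 -2.641 1.922
vertex 3.859 -3.406 1.231
vertex 2.927 -3.008 1.573
endloop
endfacet
facet normal -0.467 -0.021 0.884
outer loop
vertex 3.571 -2.641 1.922
vertex 2.927 -3.008 1.573
vertex 3.841 -4.134 2.029
endloop
endfacet
facet normal 0.017 0.674 -0.738
outer loop
vertex 2.927 -3.008 1.573
vertex 3.859 -3.406 1.231
vertex 2.829 -3.607 1.024
endloop
endfacet
facet normal -0.744 -0.381 0.549
outer loop
vertex 2.927 -3.008 1.573
vertex 2.829 -3.607 1.024
vertex 3.841 -4.134 2.029
endloop
endfacet
facet normal 0.017 0.674 -0.739
outer loop
vertex 2.829 -3.607 1.024
vertex 3.859 -3.406 1.231
vertex 3.335 -4.089 0.596
endloop
endfacet
facet normal -0.592 -0.785 0.184
outer loop
vertex 2.829 -3.607 1.024
vertex 3.335 -4.089 0.596
vertex 3.841 -4.134 2.029
endloop
endfacet
facet normal 0.017 0.674 -0.739
outer loop
vertex 3.335 -4.089 0.596
vertex 3.859 -3.406 1.231
vertex 4.148 -4.171 0.54
endloop
endfacet
facet normal -0.100 -0.995 0.004
outer loop
vertex 3.335 -4.089 0.596
vertex 4.148 -4.171 0.54
vertex 3.841 -4.134 2.029
endloop
endfacet
facet normal 0.017 0.674 -0.739
outer loop
vertex 4.148 -4.171 0.54
vertex 3.859 -3.406 1.231
vertex 4.792 -3.805 0.889
endloop
endfacet
facet normal 0.444 -0.889 0.114
outer loop
vertex 4.148 -4.171 0.54
vertex 4.792 -3.805 0.889
vertex 3.841 -4.134 2.029
endloop
endfacet
facet normal -0.498 0.799 -0.336
outer loop
vertex 2.377 4.352 -0.613
vertex 1.724 4.177 -0.062
vertex 2.382 4.693 0.19
endloop
endfacet
facet normal 0.207 0.900 -0.384
outer loop
vertex 2.377 4.352 -0.613
vertex 2.382 4.693 0.19
vertex 3.119 4.377 -0.154
endloop
endfacet
facet normal 0.477 0.382 -0.792
outer loop
vertex 2.377 4.352 -0.613
vertex 3.119 4.377 -0.154
vertex 2.917 3.666 -0.619
endloop
endfacet
facet normal -0.061 -0.040 -0.997
outer loop
vertex 2.377 4.352 -0.613
vertex 2.917 3.666 -0.619
vertex 2.055 3.542 -0.561
endloop
endfacet
facet normal -0.663 0.218 -0.716
outer loop
vertex 2.377 4.352 -0.613
vertex 2.055 3.542 -0.561
vertex 1.724 4.177 -0.062
endloop
endfacet
facet normal 0.483 0.832 0.271
outer loop
vertex 3.119 4.377 -0.154
vertex 2.382 4.693 0.19
vertex 2.925 4.218 0.681
endloop
endfacet
facet normal -0.657 0.669 0.348
outer loop
vertex 2.382 4.693 0.19
vertex 1.724 4.177 -0.062
vertex 2.063 4.094 0.739
endloop
endfacet
facet normal -0.925 -0.272 -0.267
outer loop
vertex 1.724 4.177 -0.062
vertex 2.055 3.542 -0.561
vertex 1.861 3.383 0.274
endloop
endfacet
facet normal 0.051 -0.689 -0.723
outer loop
vertex 2.055 3.542 -0.561
vertex 2.917 3.666 -0.619
vertex 2.598 3.067 -0.07
endloop
endfacet
facet normal 0.921 -0.006 -0.390
outer loop
vertex 2.917 3.666 -0.619
vertex 3.119 4.377 -0.154
vertex 3.256 3.583 0.182
endloop
endfacet
facet normal 0.061 0.040 0.997
outer loop
vertex 2.603 3.408 0.733
vertex 2.925 4.218 0.681
vertex 2.063 4.094 0.739
endloop
endfacet
facet normal -0.477 -0.382 0.792
outer loop
vertex 2.603 3.408 0.733
vertex 2.063 4.094 0.739
vertex 1.861 3.383 0.274
endloop
endfacet
facet normal -0.207 -0.900 0.384
outer loop
vertex 2.603 3.408 0.733
vertex 1.861 3.383 0.274
vertex 2.598 3.067 -0.07
endloop
endfacet
facet normal 0.498 -0.799 0.336
outer loop
vertex 2.603 3.408 0.733
vertex 2.598 3.067 -0.07
vertex 3.256 3.583 0.182
endloop
endfacet
facet normal 0.663 -0.218 0.716
outer loop
vertex 2.603 3.408 0.733
vertex 3.256 3.583 0.182
vertex 2.925 4.218 0.681
endloop
endfacet
facet normal -0.051 0.689 0.723
outer loop
vertex 2.063 4.094 0.739
vertex 2.925 4.218 0.681
vertex 2.382 4.693 0.19
endloop
endfacet
facet normal -0.921 0.006 0.390
outer loop
vertex 1.861 3.383 0.274
vertex 2.063 4.094 0.739
vertex 1.724 4.177 -0.062
endloop
endfacet
facet normal -0.483 -0.832 -0.271
outer loop
vertex 2.598 3.067 -0.07
vertex 1.861 3.383 0.274
vertex 2.055 3.542 -0.561
endloop
endfacet
facet normal 0.657 -0.669 -0.348
outer loop
vertex 3.256 3.583 0.182
vertex 2.598 3.067 -0.07
vertex 2.917 3.666 -0.619
endloop
endfacet
facet normal 0.925 0.272 0.267
outer loop
vertex 2.925 4.218 0.681
vertex 3.256 3.583 0.182
vertex 3.119 4.377 -0.154
endloop
endfacet

endsolid


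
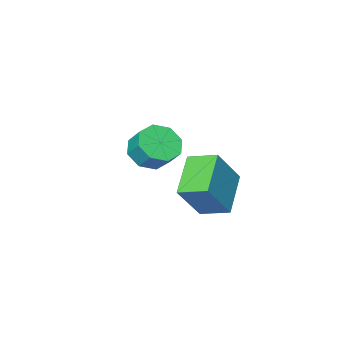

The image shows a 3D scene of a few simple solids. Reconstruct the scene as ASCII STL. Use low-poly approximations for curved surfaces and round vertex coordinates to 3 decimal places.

solid 
facet normal 0.012 -0.681 -0.732
outer loop
vertex 1.812 -0.56 1.819
vertex 0.947 -1.029 2.241
vertex 1.113 -0.253 1.522
endloop
endfacet
facet normal 0.521 0.629 -0.576
outer loop
vertex 1.812 -0.56 1.819
vertex 1.113 -0.253 1.522
vertex 1.797 0.257 2.698
endloop
endfacet
facet normal 0.521 0.629 -0.576
outer loop
vertex 1.797 0.257 2.698
vertex 1.113 -0.253 1.522
vertex 1.098 0.564 2.401
endloop
endfacet
facet normal -0.012 0.681 0.732
outer loop
vertex 1.797 0.257 2.698
vertex 1.098 0.564 2.401
vertex 0.933 -0.211 3.119
endloop
endfacet
facet normal 0.013 -0.681 -0.732
outer loop
vertex 1.113 -0.253 1.522
vertex 0.947 -1.029 2.241
vertex 0.317 -0.401 1.646
endloop
endfacet
facet normal -0.235 0.710 -0.664
outer loop
vertex 1.113 -0.253 1.522
vertex 0.317 -0.401 1.646
vertex 1.098 0.564 2.401
endloop
endfacet
facet normal -0.235 0.710 -0.664
outer loop
vertex 1.098 0.564 2.401
vertex 0.317 -0.401 1.646
vertex 0.302 0.416 2.525
endloop
endfacet
facet normal -0.013 0.681 0.732
outer loop
vertex 1.098 0.564 2.401
vertex 0.302 0.416 2.525
vertex 0.933 -0.211 3.119
endloop
endfacet
facet normal 0.012 -0.681 -0.732
outer loop
vertex 0.317 -0.401 1.646
vertex 0.947 -1.029 2.241
vertex -0.11 -0.916 2.118
endloop
endfacet
facet normal -0.853 0.375 -0.363
outer loop
vertex 0.317 -0.401 1.646
vertex -0.11 -0.916 2.118
vertex 0.302 0.416 2.525
endloop
endfacet
facet normal -0.854 0.375 -0.362
outer loop
vertex 0.302 0.416 2.525
vertex -0.11 -0.916 2.118
vertex -0.124 -0.099 2.997
endloop
endfacet
facet normal -0.012 0.681 0.732
outer loop
vertex 0.302 0.416 2.525
vertex -0.124 -0.099 2.997
vertex 0.933 -0.211 3.119
endloop
endfacet
facet normal 0.012 -0.681 -0.732
outer loop
vertex -0.11 -0.916 2.118
vertex 0.947 -1.029 2.241
vertex 0.083 -1.497 2.662
endloop
endfacet
facet normal -0.972 -0.180 0.152
outer loop
vertex -0.11 -0.916 2.118
vertex 0.083 -1.497 2.662
vertex -0.124 -0.099 2.997
endloop
endfacet
facet normal -0.972 -0.180 0.151
outer loop
vertex -0.124 -0.099 2.997
vertex 0.083 -1.497 2.662
vertex 0.068 -0.68 3.541
endloop
endfacet
facet normal -0.012 0.681 0.732
outer loop
vertex -0.124 -0.099 2.997
vertex 0.068 -0.68 3.541
vertex 0.933 -0.211 3.119
endloop
endfacet
facet normal 0.012 -0.681 -0.732
outer loop
vertex 0.083 -1.497 2.662
vertex 0.947 -1.029 2.241
vertex 0.782 -1.804 2.959
endloop
endfacet
facet normal -0.521 -0.629 0.576
outer loop
vertex 0.083 -1.497 2.662
vertex 0.782 -1.804 2.959
vertex 0.068 -0.68 3.541
endloop
endfacet
facet normal -0.521 -0.629 0.576
outer loop
vertex 0.068 -0.68 3.541
vertex 0.782 -1.804 2.959
vertex 0.767 -0.987 3.838
endloop
endfacet
facet normal -0.012 0.681 0.732
outer loop
vertex 0.068 -0.68 3.541
vertex 0.767 -0.987 3.838
vertex 0.933 -0.211 3.119
endloop
endfacet
facet normal 0.013 -0.681 -0.732
outer loop
vertex 0.782 -1.804 2.959
vertex 0.947 -1.029 2.241
vertex 1.578 -1.656 2.835
endloop
endfacet
facet normal 0.235 -0.710 0.664
outer loop
vertex 0.782 -1.804 2.959
vertex 1.578 -1.656 2.835
vertex 0.767 -0.987 3.838
endloop
endfacet
facet normal 0.235 -0.710 0.664
outer loop
vertex 0.767 -0.987 3.838
vertex 1.578 -1.656 2.835
vertex 1.563 -0.839 3.714
endloop
endfacet
facet normal -0.013 0.681 0.732
outer loop
vertex 0.767 -0.987 3.838
vertex 1.563 -0.839 3.714
vertex 0.933 -0.211 3.119
endloop
endfacet
facet normal 0.012 -0.681 -0.732
outer loop
vertex 1.578 -1.656 2.835
vertex 0.947 -1.029 2.241
vertex 2.004 -1.141 2.363
endloop
endfacet
facet normal 0.854 -0.374 0.362
outer loop
vertex 1.578 -1.656 2.835
vertex 2.004 -1.141 2.363
vertex 1.563 -0.839 3.714
endloop
endfacet
facet normal 0.853 -0.375 0.362
outer loop
vertex 1.563 -0.839 3.714
vertex 2.004 -1.141 2.363
vertex 1.99 -0.324 3.242
endloop
endfacet
facet normal -0.012 0.681 0.732
outer loop
vertex 1.563 -0.839 3.714
vertex 1.99 -0.324 3.242
vertex 0.933 -0.211 3.119
endloop
endfacet
facet normal 0.012 -0.681 -0.732
outer loop
vertex 2.004 -1.141 2.363
vertex 0.947 -1.029 2.241
vertex 1.812 -0.56 1.819
endloop
endfacet
facet normal 0.972 0.180 -0.151
outer loop
vertex 2.004 -1.141 2.363
vertex 1.812 -0.56 1.819
vertex 1.99 -0.324 3.242
endloop
endfacet
facet normal 0.972 0.181 -0.152
outer loop
vertex 1.99 -0.324 3.242
vertex 1.812 -0.56 1.819
vertex 1.797 0.257 2.698
endloop
endfacet
facet normal -0.012 0.681 0.732
outer loop
vertex 1.99 -0.324 3.242
vertex 1.797 0.257 2.698
vertex 0.933 -0.211 3.119
endloop
endfacet
facet normal -0.579 -0.050 -0.814
outer loop
vertex -0.177 3.857 2.548
vertex 1.224 5.053 1.479
vertex 0.498 2.701 2.139
endloop
endfacet
facet normal -0.658 -0.562 0.502
outer loop
vertex 1.736 2.807 3.881
vertex -0.177 3.857 2.548
vertex 0.498 2.701 2.139
endloop
endfacet
facet normal -0.579 -0.050 -0.814
outer loop
vertex 0.498 2.701 2.139
vertex 1.224 5.053 1.479
vertex 1.899 3.896 1.07
endloop
endfacet
facet normal 0.482 -0.826 -0.292
outer loop
vertex 1.899 3.896 1.07
vertex 1.736 2.807 3.881
vertex 0.498 2.701 2.139
endloop
endfacet
facet normal -0.482 0.826 0.292
outer loop
vertex -0.177 3.857 2.548
vertex 2.462 5.159 3.221
vertex 1.224 5.053 1.479
endloop
endfacet
facet normal -0.658 -0.561 0.502
outer loop
vertex 1.061 3.964 4.29
vertex -0.177 3.857 2.548
vertex 1.736 2.807 3.881
endloop
endfacet
facet normal -0.482 0.826 0.292
outer loop
vertex 1.061 3.964 4.29
vertex 2.462 5.159 3.221
vertex -0.177 3.857 2.548
endloop
endfacet
facet normal 0.658 0.561 -0.502
outer loop
vertex 1.224 5.053 1.479
vertex 2.462 5.159 3.221
vertex 1.899 3.896 1.07
endloop
endfacet
facet normal 0.482 -0.826 -0.292
outer loop
vertex 3.137 4.003 2.812
vertex 1.736 2.807 3.881
vertex 1.899 3.896 1.07
endloop
endfacet
facet normal 0.658 0.562 -0.502
outer loop
vertex 1.899 3.896 1.07
vertex 2.462 5.159 3.221
vertex 3.137 4.003 2.812
endloop
endfacet
facet normal 0.579 0.050 0.814
outer loop
vertex 3.137 4.003 2.812
vertex 1.061 3.964 4.29
vertex 1.736 2.807 3.881
endloop
endfacet
facet normal 0.579 0.050 0.814
outer loop
vertex 2.462 5.159 3.221
vertex 1.061 3.964 4.29
vertex 3.137 4.003 2.812
endloop
endfacet

endsolid
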